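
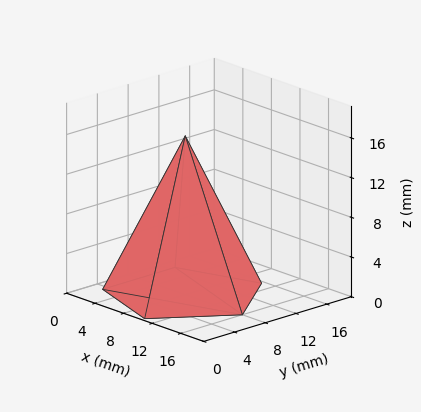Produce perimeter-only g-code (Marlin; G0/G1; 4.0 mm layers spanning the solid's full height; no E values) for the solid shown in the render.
Reading the render: the shape is a regular 5-sided pyramid, base circumscribed radius ≈ 8 mm, apex at z ≈ 16 mm (dimensions read to the nearest mm from the axis ticks). For the g-code, the solid's height is divided into equal slices at the stated Δz and each level perimeter traced with G1 moves after a G0 lift.

; perimeter-only toolpath
G21 ; units = mm
G90 ; absolute positioning
G28 ; home
; layer 1
G0 Z4.0
G0 X14.0 Y8.0
G1 X9.9 Y13.7
G1 X3.1 Y11.5
G1 X3.1 Y4.5
G1 X9.9 Y2.3
G1 X14.0 Y8.0
; layer 2
G0 Z8.0
G0 X12.0 Y8.0
G1 X9.2 Y11.8
G1 X4.8 Y10.3
G1 X4.8 Y5.7
G1 X9.2 Y4.2
G1 X12.0 Y8.0
; layer 3
G0 Z12.0
G0 X10.0 Y8.0
G1 X8.6 Y9.9
G1 X6.4 Y9.2
G1 X6.4 Y6.8
G1 X8.6 Y6.1
G1 X10.0 Y8.0
M2 ; end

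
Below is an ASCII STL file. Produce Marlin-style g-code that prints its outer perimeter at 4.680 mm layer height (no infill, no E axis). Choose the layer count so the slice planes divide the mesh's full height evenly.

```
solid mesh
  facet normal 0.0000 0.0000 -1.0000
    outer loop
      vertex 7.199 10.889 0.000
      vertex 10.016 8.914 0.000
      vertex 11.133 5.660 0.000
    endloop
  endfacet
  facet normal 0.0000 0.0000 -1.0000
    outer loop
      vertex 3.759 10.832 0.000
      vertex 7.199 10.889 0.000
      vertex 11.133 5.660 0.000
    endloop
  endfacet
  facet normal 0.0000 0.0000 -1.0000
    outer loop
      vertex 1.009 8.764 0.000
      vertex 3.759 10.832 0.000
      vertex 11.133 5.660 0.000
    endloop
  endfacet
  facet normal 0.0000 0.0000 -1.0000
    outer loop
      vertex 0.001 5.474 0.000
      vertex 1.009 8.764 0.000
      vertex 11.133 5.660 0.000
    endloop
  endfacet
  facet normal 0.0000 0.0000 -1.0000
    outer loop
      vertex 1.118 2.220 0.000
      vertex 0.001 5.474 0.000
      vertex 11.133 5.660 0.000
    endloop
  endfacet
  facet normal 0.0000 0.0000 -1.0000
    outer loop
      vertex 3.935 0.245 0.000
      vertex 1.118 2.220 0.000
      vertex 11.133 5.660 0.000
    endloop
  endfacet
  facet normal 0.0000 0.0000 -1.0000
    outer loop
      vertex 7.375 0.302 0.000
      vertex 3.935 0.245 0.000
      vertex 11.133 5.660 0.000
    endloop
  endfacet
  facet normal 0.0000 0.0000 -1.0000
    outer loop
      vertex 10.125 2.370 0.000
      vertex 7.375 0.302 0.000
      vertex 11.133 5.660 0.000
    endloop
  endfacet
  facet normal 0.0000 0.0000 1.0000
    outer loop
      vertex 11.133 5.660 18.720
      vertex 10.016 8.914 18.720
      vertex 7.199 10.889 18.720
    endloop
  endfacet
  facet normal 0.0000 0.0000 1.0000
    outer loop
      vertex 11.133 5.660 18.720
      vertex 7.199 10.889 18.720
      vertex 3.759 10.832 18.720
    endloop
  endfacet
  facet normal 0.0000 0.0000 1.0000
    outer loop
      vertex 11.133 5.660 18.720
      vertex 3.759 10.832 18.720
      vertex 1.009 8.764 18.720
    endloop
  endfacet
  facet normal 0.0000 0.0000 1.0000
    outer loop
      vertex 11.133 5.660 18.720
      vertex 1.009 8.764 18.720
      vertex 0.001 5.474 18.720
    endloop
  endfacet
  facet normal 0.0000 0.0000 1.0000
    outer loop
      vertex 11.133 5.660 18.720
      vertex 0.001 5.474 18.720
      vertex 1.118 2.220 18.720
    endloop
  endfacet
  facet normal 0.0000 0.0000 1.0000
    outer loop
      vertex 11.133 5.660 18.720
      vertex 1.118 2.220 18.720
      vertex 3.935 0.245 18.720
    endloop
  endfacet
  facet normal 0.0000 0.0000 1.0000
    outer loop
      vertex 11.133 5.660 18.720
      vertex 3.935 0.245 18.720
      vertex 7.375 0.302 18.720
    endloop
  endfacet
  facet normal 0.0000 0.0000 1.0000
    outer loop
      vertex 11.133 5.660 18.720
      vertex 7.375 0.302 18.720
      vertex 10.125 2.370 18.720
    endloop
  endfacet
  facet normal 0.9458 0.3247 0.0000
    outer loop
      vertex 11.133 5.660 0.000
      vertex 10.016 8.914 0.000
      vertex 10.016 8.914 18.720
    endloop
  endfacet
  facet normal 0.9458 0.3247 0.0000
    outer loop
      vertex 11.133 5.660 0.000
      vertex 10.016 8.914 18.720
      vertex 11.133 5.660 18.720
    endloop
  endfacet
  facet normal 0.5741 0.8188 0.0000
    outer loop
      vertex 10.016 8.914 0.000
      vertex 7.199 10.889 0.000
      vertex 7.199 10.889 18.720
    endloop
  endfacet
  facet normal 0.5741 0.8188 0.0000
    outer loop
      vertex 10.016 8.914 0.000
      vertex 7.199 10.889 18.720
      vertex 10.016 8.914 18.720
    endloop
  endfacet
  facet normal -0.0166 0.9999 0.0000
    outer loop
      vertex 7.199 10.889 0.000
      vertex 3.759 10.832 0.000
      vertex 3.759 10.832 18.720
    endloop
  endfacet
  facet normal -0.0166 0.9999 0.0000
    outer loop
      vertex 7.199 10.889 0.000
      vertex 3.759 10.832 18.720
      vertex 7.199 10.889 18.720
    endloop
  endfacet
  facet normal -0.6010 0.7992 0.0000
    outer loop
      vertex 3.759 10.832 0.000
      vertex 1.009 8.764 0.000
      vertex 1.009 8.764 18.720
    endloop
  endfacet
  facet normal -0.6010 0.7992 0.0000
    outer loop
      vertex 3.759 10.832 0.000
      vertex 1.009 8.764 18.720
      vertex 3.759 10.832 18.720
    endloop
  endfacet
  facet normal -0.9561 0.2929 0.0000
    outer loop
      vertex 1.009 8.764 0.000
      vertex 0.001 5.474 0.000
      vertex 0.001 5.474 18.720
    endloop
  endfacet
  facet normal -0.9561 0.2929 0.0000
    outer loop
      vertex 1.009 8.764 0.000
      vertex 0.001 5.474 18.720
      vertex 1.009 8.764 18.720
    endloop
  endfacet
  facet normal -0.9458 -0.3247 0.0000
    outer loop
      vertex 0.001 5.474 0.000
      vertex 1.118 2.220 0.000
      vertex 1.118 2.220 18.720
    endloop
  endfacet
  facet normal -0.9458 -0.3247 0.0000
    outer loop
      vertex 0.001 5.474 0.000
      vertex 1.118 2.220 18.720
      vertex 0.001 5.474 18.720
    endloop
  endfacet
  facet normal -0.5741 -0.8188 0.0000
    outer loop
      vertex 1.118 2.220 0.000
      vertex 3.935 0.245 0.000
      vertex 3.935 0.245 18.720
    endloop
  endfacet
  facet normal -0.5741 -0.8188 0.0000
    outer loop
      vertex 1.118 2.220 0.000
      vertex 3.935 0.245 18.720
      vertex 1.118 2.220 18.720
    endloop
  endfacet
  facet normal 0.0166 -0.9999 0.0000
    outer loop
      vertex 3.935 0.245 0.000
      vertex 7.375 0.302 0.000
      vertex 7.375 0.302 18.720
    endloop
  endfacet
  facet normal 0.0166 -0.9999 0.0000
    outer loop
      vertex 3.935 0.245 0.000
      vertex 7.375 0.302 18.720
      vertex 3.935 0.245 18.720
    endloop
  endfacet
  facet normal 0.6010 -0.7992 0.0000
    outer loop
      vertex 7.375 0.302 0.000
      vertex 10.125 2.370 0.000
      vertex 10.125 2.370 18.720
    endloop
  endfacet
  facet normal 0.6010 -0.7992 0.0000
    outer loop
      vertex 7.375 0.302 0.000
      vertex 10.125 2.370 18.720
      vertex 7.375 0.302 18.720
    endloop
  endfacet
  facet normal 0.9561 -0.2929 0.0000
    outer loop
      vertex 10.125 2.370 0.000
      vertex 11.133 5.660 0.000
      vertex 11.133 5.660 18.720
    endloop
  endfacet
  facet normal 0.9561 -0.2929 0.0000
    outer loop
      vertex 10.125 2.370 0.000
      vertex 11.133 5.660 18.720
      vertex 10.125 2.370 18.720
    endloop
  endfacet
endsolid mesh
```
; perimeter-only toolpath
G21 ; units = mm
G90 ; absolute positioning
G28 ; home
; layer 1
G0 Z4.680
G0 X11.133 Y5.660
G1 X10.016 Y8.914
G1 X7.199 Y10.889
G1 X3.759 Y10.832
G1 X1.009 Y8.764
G1 X0.001 Y5.474
G1 X1.118 Y2.220
G1 X3.935 Y0.245
G1 X7.375 Y0.302
G1 X10.125 Y2.370
G1 X11.133 Y5.660
; layer 2
G0 Z9.360
G0 X11.133 Y5.660
G1 X10.016 Y8.914
G1 X7.199 Y10.889
G1 X3.759 Y10.832
G1 X1.009 Y8.764
G1 X0.001 Y5.474
G1 X1.118 Y2.220
G1 X3.935 Y0.245
G1 X7.375 Y0.302
G1 X10.125 Y2.370
G1 X11.133 Y5.660
; layer 3
G0 Z14.040
G0 X11.133 Y5.660
G1 X10.016 Y8.914
G1 X7.199 Y10.889
G1 X3.759 Y10.832
G1 X1.009 Y8.764
G1 X0.001 Y5.474
G1 X1.118 Y2.220
G1 X3.935 Y0.245
G1 X7.375 Y0.302
G1 X10.125 Y2.370
G1 X11.133 Y5.660
; layer 4
G0 Z18.720
G0 X11.133 Y5.660
G1 X10.016 Y8.914
G1 X7.199 Y10.889
G1 X3.759 Y10.832
G1 X1.009 Y8.764
G1 X0.001 Y5.474
G1 X1.118 Y2.220
G1 X3.935 Y0.245
G1 X7.375 Y0.302
G1 X10.125 Y2.370
G1 X11.133 Y5.660
M2 ; end

The solid is a regular 10-sided prism (a cylinder approximated with 10 flat sides), circumscribed radius ≈ 5.57 mm, height ≈ 18.7 mm. Slicing at Δz = 4.680 mm — 4 equal slices spanning the solid's height, so layer i sits at z = i·h/4 — gives 4 non-empty perimeters. Each is a 10-segment closed polygon; G0 lifts to the layer z and rapids to the start vertex, then G1 traces the edges.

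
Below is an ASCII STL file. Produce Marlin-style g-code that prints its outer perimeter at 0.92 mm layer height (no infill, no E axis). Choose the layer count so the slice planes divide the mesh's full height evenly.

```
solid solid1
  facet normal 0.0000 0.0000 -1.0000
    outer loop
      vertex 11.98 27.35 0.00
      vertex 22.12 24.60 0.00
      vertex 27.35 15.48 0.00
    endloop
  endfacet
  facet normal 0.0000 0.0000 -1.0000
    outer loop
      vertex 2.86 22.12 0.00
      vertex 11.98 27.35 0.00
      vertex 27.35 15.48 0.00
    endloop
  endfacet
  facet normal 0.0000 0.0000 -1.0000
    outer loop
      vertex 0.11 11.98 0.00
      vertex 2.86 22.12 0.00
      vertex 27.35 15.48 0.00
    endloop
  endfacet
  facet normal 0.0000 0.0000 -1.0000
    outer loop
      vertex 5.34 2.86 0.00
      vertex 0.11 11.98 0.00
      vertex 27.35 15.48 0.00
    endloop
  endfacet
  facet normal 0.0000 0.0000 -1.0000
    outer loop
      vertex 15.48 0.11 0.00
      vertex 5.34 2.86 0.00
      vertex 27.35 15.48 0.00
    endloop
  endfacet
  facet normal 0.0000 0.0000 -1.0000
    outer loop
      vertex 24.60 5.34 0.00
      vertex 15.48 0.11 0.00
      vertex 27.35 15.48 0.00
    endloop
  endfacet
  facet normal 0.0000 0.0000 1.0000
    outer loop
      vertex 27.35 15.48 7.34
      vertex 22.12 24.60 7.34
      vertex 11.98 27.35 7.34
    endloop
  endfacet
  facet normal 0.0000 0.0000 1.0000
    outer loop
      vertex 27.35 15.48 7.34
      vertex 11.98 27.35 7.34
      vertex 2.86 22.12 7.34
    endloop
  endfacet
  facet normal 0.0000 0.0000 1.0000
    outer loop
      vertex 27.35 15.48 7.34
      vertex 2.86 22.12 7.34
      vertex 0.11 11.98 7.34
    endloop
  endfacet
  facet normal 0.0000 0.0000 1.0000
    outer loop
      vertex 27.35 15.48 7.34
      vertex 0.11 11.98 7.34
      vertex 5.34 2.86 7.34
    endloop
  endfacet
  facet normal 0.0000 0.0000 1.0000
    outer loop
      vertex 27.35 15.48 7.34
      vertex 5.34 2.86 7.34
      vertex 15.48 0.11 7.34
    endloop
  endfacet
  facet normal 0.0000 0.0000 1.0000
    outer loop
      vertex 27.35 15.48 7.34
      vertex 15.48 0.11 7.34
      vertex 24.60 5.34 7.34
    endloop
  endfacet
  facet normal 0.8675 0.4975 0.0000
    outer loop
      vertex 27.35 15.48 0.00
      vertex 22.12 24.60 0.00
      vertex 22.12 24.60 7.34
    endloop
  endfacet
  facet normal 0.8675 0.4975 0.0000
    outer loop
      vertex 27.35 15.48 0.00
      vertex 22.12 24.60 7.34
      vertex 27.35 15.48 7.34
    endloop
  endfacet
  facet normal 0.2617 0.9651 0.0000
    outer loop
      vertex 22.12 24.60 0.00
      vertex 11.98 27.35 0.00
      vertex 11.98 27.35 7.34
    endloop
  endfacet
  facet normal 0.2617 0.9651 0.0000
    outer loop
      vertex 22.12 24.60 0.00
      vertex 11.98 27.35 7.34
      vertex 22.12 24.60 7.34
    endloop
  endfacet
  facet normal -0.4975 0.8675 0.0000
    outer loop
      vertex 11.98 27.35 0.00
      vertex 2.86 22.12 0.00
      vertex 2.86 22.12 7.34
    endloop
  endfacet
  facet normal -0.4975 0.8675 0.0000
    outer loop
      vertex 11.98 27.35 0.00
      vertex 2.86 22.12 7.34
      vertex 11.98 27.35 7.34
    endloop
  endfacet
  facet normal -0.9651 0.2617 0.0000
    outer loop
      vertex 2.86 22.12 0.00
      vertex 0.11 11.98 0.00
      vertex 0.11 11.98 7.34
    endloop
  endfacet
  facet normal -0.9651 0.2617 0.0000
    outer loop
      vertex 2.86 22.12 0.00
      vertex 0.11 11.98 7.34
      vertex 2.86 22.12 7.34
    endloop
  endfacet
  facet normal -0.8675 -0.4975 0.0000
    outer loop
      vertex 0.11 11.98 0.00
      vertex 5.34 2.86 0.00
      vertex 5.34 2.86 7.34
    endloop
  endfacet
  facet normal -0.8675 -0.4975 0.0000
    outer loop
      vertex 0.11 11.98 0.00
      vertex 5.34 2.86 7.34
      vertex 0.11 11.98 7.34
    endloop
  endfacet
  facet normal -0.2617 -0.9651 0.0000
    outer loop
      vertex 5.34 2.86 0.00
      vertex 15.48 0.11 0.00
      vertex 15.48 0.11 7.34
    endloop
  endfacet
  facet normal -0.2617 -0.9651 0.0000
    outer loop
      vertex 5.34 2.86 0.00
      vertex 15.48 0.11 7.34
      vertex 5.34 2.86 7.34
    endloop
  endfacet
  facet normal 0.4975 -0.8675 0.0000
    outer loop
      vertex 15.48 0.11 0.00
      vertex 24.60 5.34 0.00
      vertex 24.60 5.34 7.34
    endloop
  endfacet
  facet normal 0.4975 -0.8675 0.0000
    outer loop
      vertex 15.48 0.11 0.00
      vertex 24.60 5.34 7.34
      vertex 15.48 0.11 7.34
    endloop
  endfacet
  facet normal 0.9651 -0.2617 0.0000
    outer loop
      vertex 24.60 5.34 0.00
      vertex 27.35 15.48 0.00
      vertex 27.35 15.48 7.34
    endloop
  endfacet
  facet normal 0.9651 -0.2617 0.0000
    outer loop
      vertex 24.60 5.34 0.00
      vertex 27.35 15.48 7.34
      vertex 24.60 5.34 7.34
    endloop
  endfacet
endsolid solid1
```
; perimeter-only toolpath
G21 ; units = mm
G90 ; absolute positioning
G28 ; home
; layer 1
G0 Z0.92
G0 X27.35 Y15.48
G1 X22.12 Y24.60
G1 X11.98 Y27.35
G1 X2.86 Y22.12
G1 X0.11 Y11.98
G1 X5.34 Y2.86
G1 X15.48 Y0.11
G1 X24.60 Y5.34
G1 X27.35 Y15.48
; layer 2
G0 Z1.83
G0 X27.35 Y15.48
G1 X22.12 Y24.60
G1 X11.98 Y27.35
G1 X2.86 Y22.12
G1 X0.11 Y11.98
G1 X5.34 Y2.86
G1 X15.48 Y0.11
G1 X24.60 Y5.34
G1 X27.35 Y15.48
; layer 3
G0 Z2.75
G0 X27.35 Y15.48
G1 X22.12 Y24.60
G1 X11.98 Y27.35
G1 X2.86 Y22.12
G1 X0.11 Y11.98
G1 X5.34 Y2.86
G1 X15.48 Y0.11
G1 X24.60 Y5.34
G1 X27.35 Y15.48
; layer 4
G0 Z3.67
G0 X27.35 Y15.48
G1 X22.12 Y24.60
G1 X11.98 Y27.35
G1 X2.86 Y22.12
G1 X0.11 Y11.98
G1 X5.34 Y2.86
G1 X15.48 Y0.11
G1 X24.60 Y5.34
G1 X27.35 Y15.48
; layer 5
G0 Z4.59
G0 X27.35 Y15.48
G1 X22.12 Y24.60
G1 X11.98 Y27.35
G1 X2.86 Y22.12
G1 X0.11 Y11.98
G1 X5.34 Y2.86
G1 X15.48 Y0.11
G1 X24.60 Y5.34
G1 X27.35 Y15.48
; layer 6
G0 Z5.50
G0 X27.35 Y15.48
G1 X22.12 Y24.60
G1 X11.98 Y27.35
G1 X2.86 Y22.12
G1 X0.11 Y11.98
G1 X5.34 Y2.86
G1 X15.48 Y0.11
G1 X24.60 Y5.34
G1 X27.35 Y15.48
; layer 7
G0 Z6.42
G0 X27.35 Y15.48
G1 X22.12 Y24.60
G1 X11.98 Y27.35
G1 X2.86 Y22.12
G1 X0.11 Y11.98
G1 X5.34 Y2.86
G1 X15.48 Y0.11
G1 X24.60 Y5.34
G1 X27.35 Y15.48
; layer 8
G0 Z7.34
G0 X27.35 Y15.48
G1 X22.12 Y24.60
G1 X11.98 Y27.35
G1 X2.86 Y22.12
G1 X0.11 Y11.98
G1 X5.34 Y2.86
G1 X15.48 Y0.11
G1 X24.60 Y5.34
G1 X27.35 Y15.48
M2 ; end

The solid is a regular 8-sided prism (a cylinder approximated with 8 flat sides), circumscribed radius ≈ 13.7 mm, height ≈ 7.34 mm. Slicing at Δz = 0.92 mm — 8 equal slices spanning the solid's height, so layer i sits at z = i·h/8 — gives 8 non-empty perimeters. Each is a 8-segment closed polygon; G0 lifts to the layer z and rapids to the start vertex, then G1 traces the edges.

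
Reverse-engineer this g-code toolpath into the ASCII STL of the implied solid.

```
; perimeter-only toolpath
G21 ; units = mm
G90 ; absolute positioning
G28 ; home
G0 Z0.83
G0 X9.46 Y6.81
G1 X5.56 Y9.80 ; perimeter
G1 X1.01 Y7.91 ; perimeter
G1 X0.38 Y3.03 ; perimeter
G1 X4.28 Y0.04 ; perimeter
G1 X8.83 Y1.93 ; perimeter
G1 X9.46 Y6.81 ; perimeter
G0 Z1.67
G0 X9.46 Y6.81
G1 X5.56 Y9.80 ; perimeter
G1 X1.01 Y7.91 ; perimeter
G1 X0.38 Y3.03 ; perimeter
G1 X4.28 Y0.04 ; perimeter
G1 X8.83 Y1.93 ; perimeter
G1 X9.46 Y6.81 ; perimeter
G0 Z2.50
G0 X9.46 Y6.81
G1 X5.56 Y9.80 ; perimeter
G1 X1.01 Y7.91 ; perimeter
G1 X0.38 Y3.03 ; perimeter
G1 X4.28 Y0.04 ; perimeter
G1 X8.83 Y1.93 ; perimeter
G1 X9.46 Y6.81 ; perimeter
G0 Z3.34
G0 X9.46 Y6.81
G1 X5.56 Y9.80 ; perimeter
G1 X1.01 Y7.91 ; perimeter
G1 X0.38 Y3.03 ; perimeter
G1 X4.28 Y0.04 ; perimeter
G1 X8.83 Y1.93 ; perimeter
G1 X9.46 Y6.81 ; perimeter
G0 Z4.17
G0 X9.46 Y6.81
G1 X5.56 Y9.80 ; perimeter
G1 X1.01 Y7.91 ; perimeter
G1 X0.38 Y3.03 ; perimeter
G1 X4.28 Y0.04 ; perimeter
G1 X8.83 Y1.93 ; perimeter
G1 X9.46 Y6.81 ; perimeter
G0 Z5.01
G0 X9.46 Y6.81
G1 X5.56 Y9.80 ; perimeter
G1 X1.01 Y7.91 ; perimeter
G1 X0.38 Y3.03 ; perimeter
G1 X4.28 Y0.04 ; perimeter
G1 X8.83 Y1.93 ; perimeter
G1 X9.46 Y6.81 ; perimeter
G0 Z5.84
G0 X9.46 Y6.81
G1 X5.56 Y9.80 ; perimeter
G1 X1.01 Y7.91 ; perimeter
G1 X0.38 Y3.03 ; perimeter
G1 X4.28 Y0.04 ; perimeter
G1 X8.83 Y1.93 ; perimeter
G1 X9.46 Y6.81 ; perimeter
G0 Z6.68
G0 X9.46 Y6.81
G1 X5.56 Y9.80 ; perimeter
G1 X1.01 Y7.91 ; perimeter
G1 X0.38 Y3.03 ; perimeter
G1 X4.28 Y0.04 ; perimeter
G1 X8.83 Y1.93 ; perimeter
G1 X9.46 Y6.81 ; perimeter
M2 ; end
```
solid part
  facet normal 0.0000 0.0000 -1.0000
    outer loop
      vertex 1.01 7.91 0.00
      vertex 5.56 9.80 0.00
      vertex 9.46 6.81 0.00
    endloop
  endfacet
  facet normal 0.0000 0.0000 -1.0000
    outer loop
      vertex 0.38 3.03 0.00
      vertex 1.01 7.91 0.00
      vertex 9.46 6.81 0.00
    endloop
  endfacet
  facet normal 0.0000 0.0000 -1.0000
    outer loop
      vertex 4.28 0.04 0.00
      vertex 0.38 3.03 0.00
      vertex 9.46 6.81 0.00
    endloop
  endfacet
  facet normal 0.0000 0.0000 -1.0000
    outer loop
      vertex 8.83 1.93 0.00
      vertex 4.28 0.04 0.00
      vertex 9.46 6.81 0.00
    endloop
  endfacet
  facet normal 0.0000 0.0000 1.0000
    outer loop
      vertex 9.46 6.81 6.68
      vertex 5.56 9.80 6.68
      vertex 1.01 7.91 6.68
    endloop
  endfacet
  facet normal 0.0000 0.0000 1.0000
    outer loop
      vertex 9.46 6.81 6.68
      vertex 1.01 7.91 6.68
      vertex 0.38 3.03 6.68
    endloop
  endfacet
  facet normal 0.0000 0.0000 1.0000
    outer loop
      vertex 9.46 6.81 6.68
      vertex 0.38 3.03 6.68
      vertex 4.28 0.04 6.68
    endloop
  endfacet
  facet normal 0.0000 0.0000 1.0000
    outer loop
      vertex 9.46 6.81 6.68
      vertex 4.28 0.04 6.68
      vertex 8.83 1.93 6.68
    endloop
  endfacet
  facet normal 0.6084 0.7936 0.0000
    outer loop
      vertex 9.46 6.81 0.00
      vertex 5.56 9.80 0.00
      vertex 5.56 9.80 6.68
    endloop
  endfacet
  facet normal 0.6084 0.7936 0.0000
    outer loop
      vertex 9.46 6.81 0.00
      vertex 5.56 9.80 6.68
      vertex 9.46 6.81 6.68
    endloop
  endfacet
  facet normal -0.3836 0.9235 0.0000
    outer loop
      vertex 5.56 9.80 0.00
      vertex 1.01 7.91 0.00
      vertex 1.01 7.91 6.68
    endloop
  endfacet
  facet normal -0.3836 0.9235 0.0000
    outer loop
      vertex 5.56 9.80 0.00
      vertex 1.01 7.91 6.68
      vertex 5.56 9.80 6.68
    endloop
  endfacet
  facet normal -0.9918 0.1280 0.0000
    outer loop
      vertex 1.01 7.91 0.00
      vertex 0.38 3.03 0.00
      vertex 0.38 3.03 6.68
    endloop
  endfacet
  facet normal -0.9918 0.1280 0.0000
    outer loop
      vertex 1.01 7.91 0.00
      vertex 0.38 3.03 6.68
      vertex 1.01 7.91 6.68
    endloop
  endfacet
  facet normal -0.6084 -0.7936 0.0000
    outer loop
      vertex 0.38 3.03 0.00
      vertex 4.28 0.04 0.00
      vertex 4.28 0.04 6.68
    endloop
  endfacet
  facet normal -0.6084 -0.7936 0.0000
    outer loop
      vertex 0.38 3.03 0.00
      vertex 4.28 0.04 6.68
      vertex 0.38 3.03 6.68
    endloop
  endfacet
  facet normal 0.3836 -0.9235 0.0000
    outer loop
      vertex 4.28 0.04 0.00
      vertex 8.83 1.93 0.00
      vertex 8.83 1.93 6.68
    endloop
  endfacet
  facet normal 0.3836 -0.9235 0.0000
    outer loop
      vertex 4.28 0.04 0.00
      vertex 8.83 1.93 6.68
      vertex 4.28 0.04 6.68
    endloop
  endfacet
  facet normal 0.9918 -0.1280 0.0000
    outer loop
      vertex 8.83 1.93 0.00
      vertex 9.46 6.81 0.00
      vertex 9.46 6.81 6.68
    endloop
  endfacet
  facet normal 0.9918 -0.1280 0.0000
    outer loop
      vertex 8.83 1.93 0.00
      vertex 9.46 6.81 6.68
      vertex 8.83 1.93 6.68
    endloop
  endfacet
endsolid part

The G0 Z moves step by Δz≈0.83 mm. Every layer's G1 loop is the same polygon, so the solid is a straight extrusion of it from z=0 to z≈6.68. Closing with flat bottom and top caps and triangulating gives 20 facets — a regular 6-sided prism (a cylinder approximated with 6 flat sides), circumscribed radius ≈ 4.92 mm, height ≈ 6.68 mm.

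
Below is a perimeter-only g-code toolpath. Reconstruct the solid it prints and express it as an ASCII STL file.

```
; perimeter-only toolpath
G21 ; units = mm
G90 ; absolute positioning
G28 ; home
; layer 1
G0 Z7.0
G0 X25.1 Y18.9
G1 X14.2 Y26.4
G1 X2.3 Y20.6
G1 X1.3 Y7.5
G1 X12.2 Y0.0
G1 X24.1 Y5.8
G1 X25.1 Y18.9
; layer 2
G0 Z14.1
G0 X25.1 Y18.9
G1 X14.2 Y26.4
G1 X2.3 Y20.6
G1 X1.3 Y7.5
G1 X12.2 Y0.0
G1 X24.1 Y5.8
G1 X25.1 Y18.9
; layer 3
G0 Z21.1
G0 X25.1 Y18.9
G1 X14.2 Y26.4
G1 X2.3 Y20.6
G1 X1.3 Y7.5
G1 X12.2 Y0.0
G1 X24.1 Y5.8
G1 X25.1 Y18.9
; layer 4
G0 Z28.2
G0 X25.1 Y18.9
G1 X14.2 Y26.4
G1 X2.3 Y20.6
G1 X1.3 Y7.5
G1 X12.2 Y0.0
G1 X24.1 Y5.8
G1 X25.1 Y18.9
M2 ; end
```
solid part
  facet normal 0.0000 0.0000 -1.0000
    outer loop
      vertex 2.3 20.6 0.0
      vertex 14.2 26.4 0.0
      vertex 25.1 18.9 0.0
    endloop
  endfacet
  facet normal 0.0000 0.0000 -1.0000
    outer loop
      vertex 1.3 7.5 0.0
      vertex 2.3 20.6 0.0
      vertex 25.1 18.9 0.0
    endloop
  endfacet
  facet normal 0.0000 0.0000 -1.0000
    outer loop
      vertex 12.2 0.0 0.0
      vertex 1.3 7.5 0.0
      vertex 25.1 18.9 0.0
    endloop
  endfacet
  facet normal 0.0000 0.0000 -1.0000
    outer loop
      vertex 24.1 5.8 0.0
      vertex 12.2 0.0 0.0
      vertex 25.1 18.9 0.0
    endloop
  endfacet
  facet normal 0.0000 0.0000 1.0000
    outer loop
      vertex 25.1 18.9 28.2
      vertex 14.2 26.4 28.2
      vertex 2.3 20.6 28.2
    endloop
  endfacet
  facet normal 0.0000 0.0000 1.0000
    outer loop
      vertex 25.1 18.9 28.2
      vertex 2.3 20.6 28.2
      vertex 1.3 7.5 28.2
    endloop
  endfacet
  facet normal 0.0000 0.0000 1.0000
    outer loop
      vertex 25.1 18.9 28.2
      vertex 1.3 7.5 28.2
      vertex 12.2 0.0 28.2
    endloop
  endfacet
  facet normal 0.0000 0.0000 1.0000
    outer loop
      vertex 25.1 18.9 28.2
      vertex 12.2 0.0 28.2
      vertex 24.1 5.8 28.2
    endloop
  endfacet
  facet normal 0.5668 0.8238 0.0000
    outer loop
      vertex 25.1 18.9 0.0
      vertex 14.2 26.4 0.0
      vertex 14.2 26.4 28.2
    endloop
  endfacet
  facet normal 0.5668 0.8238 0.0000
    outer loop
      vertex 25.1 18.9 0.0
      vertex 14.2 26.4 28.2
      vertex 25.1 18.9 28.2
    endloop
  endfacet
  facet normal -0.4381 0.8989 0.0000
    outer loop
      vertex 14.2 26.4 0.0
      vertex 2.3 20.6 0.0
      vertex 2.3 20.6 28.2
    endloop
  endfacet
  facet normal -0.4381 0.8989 0.0000
    outer loop
      vertex 14.2 26.4 0.0
      vertex 2.3 20.6 28.2
      vertex 14.2 26.4 28.2
    endloop
  endfacet
  facet normal -0.9971 0.0761 0.0000
    outer loop
      vertex 2.3 20.6 0.0
      vertex 1.3 7.5 0.0
      vertex 1.3 7.5 28.2
    endloop
  endfacet
  facet normal -0.9971 0.0761 0.0000
    outer loop
      vertex 2.3 20.6 0.0
      vertex 1.3 7.5 28.2
      vertex 2.3 20.6 28.2
    endloop
  endfacet
  facet normal -0.5668 -0.8238 0.0000
    outer loop
      vertex 1.3 7.5 0.0
      vertex 12.2 0.0 0.0
      vertex 12.2 0.0 28.2
    endloop
  endfacet
  facet normal -0.5668 -0.8238 0.0000
    outer loop
      vertex 1.3 7.5 0.0
      vertex 12.2 0.0 28.2
      vertex 1.3 7.5 28.2
    endloop
  endfacet
  facet normal 0.4381 -0.8989 0.0000
    outer loop
      vertex 12.2 0.0 0.0
      vertex 24.1 5.8 0.0
      vertex 24.1 5.8 28.2
    endloop
  endfacet
  facet normal 0.4381 -0.8989 0.0000
    outer loop
      vertex 12.2 0.0 0.0
      vertex 24.1 5.8 28.2
      vertex 12.2 0.0 28.2
    endloop
  endfacet
  facet normal 0.9971 -0.0761 0.0000
    outer loop
      vertex 24.1 5.8 0.0
      vertex 25.1 18.9 0.0
      vertex 25.1 18.9 28.2
    endloop
  endfacet
  facet normal 0.9971 -0.0761 0.0000
    outer loop
      vertex 24.1 5.8 0.0
      vertex 25.1 18.9 28.2
      vertex 24.1 5.8 28.2
    endloop
  endfacet
endsolid part

The G0 Z moves step by Δz≈7.0 mm. Every layer's G1 loop is the same polygon, so the solid is a straight extrusion of it from z=0 to z≈28.2. Closing with flat bottom and top caps and triangulating gives 20 facets — a regular 6-sided prism (a cylinder approximated with 6 flat sides), circumscribed radius ≈ 13.2 mm, height ≈ 28.2 mm.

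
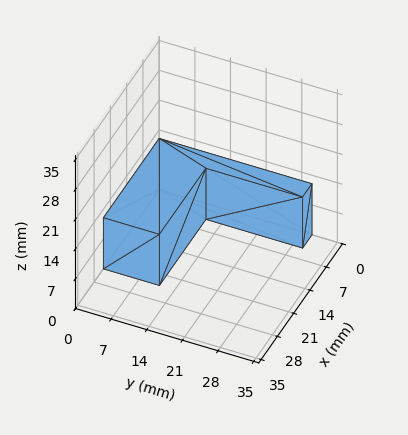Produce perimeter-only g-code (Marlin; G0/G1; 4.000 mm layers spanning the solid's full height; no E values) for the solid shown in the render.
Reading the render: the shape is an L-shaped prism: outer 24 × 30 mm, arm thicknesses ≈ 11 mm (horizontal) and 4 mm (vertical), extruded 12 mm in z (dimensions read to the nearest mm from the axis ticks). For the g-code, the solid's height is divided into equal slices at the stated Δz and each level perimeter traced with G1 moves after a G0 lift.

; perimeter-only toolpath
G21 ; units = mm
G90 ; absolute positioning
G28 ; home
; layer 1
G0 Z4.000
G0 X0.000 Y0.000
G1 X24.000 Y0.000
G1 X24.000 Y11.000
G1 X4.000 Y11.000
G1 X4.000 Y30.000
G1 X0.000 Y30.000
G1 X0.000 Y0.000
; layer 2
G0 Z8.000
G0 X0.000 Y0.000
G1 X24.000 Y0.000
G1 X24.000 Y11.000
G1 X4.000 Y11.000
G1 X4.000 Y30.000
G1 X0.000 Y30.000
G1 X0.000 Y0.000
; layer 3
G0 Z12.000
G0 X0.000 Y0.000
G1 X24.000 Y0.000
G1 X24.000 Y11.000
G1 X4.000 Y11.000
G1 X4.000 Y30.000
G1 X0.000 Y30.000
G1 X0.000 Y0.000
M2 ; end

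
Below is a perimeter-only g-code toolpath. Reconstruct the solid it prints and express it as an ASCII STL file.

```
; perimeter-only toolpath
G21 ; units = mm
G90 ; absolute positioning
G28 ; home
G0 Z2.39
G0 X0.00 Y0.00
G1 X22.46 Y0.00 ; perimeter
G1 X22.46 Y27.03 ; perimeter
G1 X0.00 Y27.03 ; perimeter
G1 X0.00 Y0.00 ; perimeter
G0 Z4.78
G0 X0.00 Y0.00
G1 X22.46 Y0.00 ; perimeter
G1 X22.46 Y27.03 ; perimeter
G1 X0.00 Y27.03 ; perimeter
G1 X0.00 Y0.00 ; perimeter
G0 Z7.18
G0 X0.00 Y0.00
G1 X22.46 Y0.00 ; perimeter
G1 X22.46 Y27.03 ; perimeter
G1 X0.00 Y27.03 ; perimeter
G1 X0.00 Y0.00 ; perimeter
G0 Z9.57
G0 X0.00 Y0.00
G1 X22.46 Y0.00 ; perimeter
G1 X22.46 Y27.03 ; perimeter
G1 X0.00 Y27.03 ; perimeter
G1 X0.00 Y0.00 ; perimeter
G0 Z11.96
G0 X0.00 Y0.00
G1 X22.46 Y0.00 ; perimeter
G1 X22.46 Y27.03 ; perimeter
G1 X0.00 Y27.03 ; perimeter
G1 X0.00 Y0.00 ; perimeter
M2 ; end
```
solid part
  facet normal 0.0000 0.0000 -1.0000
    outer loop
      vertex 22.46 27.03 0.00
      vertex 22.46 0.00 0.00
      vertex 0.00 0.00 0.00
    endloop
  endfacet
  facet normal 0.0000 0.0000 -1.0000
    outer loop
      vertex 0.00 27.03 0.00
      vertex 22.46 27.03 0.00
      vertex 0.00 0.00 0.00
    endloop
  endfacet
  facet normal 0.0000 0.0000 1.0000
    outer loop
      vertex 0.00 0.00 11.96
      vertex 22.46 0.00 11.96
      vertex 22.46 27.03 11.96
    endloop
  endfacet
  facet normal 0.0000 0.0000 1.0000
    outer loop
      vertex 0.00 0.00 11.96
      vertex 22.46 27.03 11.96
      vertex 0.00 27.03 11.96
    endloop
  endfacet
  facet normal 0.0000 -1.0000 0.0000
    outer loop
      vertex 0.00 0.00 0.00
      vertex 22.46 0.00 0.00
      vertex 22.46 0.00 11.96
    endloop
  endfacet
  facet normal 0.0000 -1.0000 0.0000
    outer loop
      vertex 0.00 0.00 0.00
      vertex 22.46 0.00 11.96
      vertex 0.00 0.00 11.96
    endloop
  endfacet
  facet normal 0.0000 1.0000 0.0000
    outer loop
      vertex 22.46 27.03 11.96
      vertex 22.46 27.03 0.00
      vertex 0.00 27.03 0.00
    endloop
  endfacet
  facet normal 0.0000 1.0000 0.0000
    outer loop
      vertex 0.00 27.03 11.96
      vertex 22.46 27.03 11.96
      vertex 0.00 27.03 0.00
    endloop
  endfacet
  facet normal -1.0000 0.0000 0.0000
    outer loop
      vertex 0.00 27.03 11.96
      vertex 0.00 27.03 0.00
      vertex 0.00 0.00 0.00
    endloop
  endfacet
  facet normal -1.0000 0.0000 0.0000
    outer loop
      vertex 0.00 0.00 11.96
      vertex 0.00 27.03 11.96
      vertex 0.00 0.00 0.00
    endloop
  endfacet
  facet normal 1.0000 0.0000 0.0000
    outer loop
      vertex 22.46 0.00 0.00
      vertex 22.46 27.03 0.00
      vertex 22.46 27.03 11.96
    endloop
  endfacet
  facet normal 1.0000 0.0000 0.0000
    outer loop
      vertex 22.46 0.00 0.00
      vertex 22.46 27.03 11.96
      vertex 22.46 0.00 11.96
    endloop
  endfacet
endsolid part

The G0 Z moves step by Δz≈2.39 mm. Every layer's G1 loop is the same polygon, so the solid is a straight extrusion of it from z=0 to z≈12. Closing with flat bottom and top caps and triangulating gives 12 facets — a rectangular box, roughly 22.5 × 27 mm footprint and 12 mm tall.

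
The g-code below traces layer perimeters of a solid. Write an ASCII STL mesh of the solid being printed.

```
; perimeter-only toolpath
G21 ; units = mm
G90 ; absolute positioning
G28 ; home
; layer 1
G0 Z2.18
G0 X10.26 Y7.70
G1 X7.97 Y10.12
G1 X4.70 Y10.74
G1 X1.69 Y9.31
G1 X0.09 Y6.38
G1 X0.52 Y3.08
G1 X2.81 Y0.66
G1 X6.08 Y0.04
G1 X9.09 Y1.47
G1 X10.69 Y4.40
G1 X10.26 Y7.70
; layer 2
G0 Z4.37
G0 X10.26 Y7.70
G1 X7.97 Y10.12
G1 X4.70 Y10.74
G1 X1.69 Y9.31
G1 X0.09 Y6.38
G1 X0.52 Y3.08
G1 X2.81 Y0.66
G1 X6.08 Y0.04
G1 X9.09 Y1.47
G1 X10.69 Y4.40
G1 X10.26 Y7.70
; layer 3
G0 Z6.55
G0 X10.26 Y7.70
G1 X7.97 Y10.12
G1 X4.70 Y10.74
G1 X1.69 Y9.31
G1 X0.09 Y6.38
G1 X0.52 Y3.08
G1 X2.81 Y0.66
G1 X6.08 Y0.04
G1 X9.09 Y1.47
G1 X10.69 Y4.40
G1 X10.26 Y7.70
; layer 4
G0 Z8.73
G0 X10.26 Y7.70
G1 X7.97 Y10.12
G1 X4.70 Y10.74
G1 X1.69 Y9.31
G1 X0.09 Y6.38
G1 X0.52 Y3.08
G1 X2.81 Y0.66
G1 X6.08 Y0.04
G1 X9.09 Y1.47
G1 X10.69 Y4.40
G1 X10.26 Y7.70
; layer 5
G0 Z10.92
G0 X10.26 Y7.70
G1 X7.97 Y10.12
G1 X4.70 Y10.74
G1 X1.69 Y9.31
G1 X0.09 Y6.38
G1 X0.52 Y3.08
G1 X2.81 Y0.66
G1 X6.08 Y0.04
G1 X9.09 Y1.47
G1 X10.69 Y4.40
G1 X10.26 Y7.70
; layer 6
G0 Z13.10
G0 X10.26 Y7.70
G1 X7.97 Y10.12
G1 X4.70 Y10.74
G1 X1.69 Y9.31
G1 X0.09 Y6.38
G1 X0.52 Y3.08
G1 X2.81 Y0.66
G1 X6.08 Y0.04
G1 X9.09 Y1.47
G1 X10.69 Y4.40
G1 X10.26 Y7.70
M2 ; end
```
solid part
  facet normal 0.0000 0.0000 -1.0000
    outer loop
      vertex 4.70 10.74 0.00
      vertex 7.97 10.12 0.00
      vertex 10.26 7.70 0.00
    endloop
  endfacet
  facet normal 0.0000 0.0000 -1.0000
    outer loop
      vertex 1.69 9.31 0.00
      vertex 4.70 10.74 0.00
      vertex 10.26 7.70 0.00
    endloop
  endfacet
  facet normal 0.0000 0.0000 -1.0000
    outer loop
      vertex 0.09 6.38 0.00
      vertex 1.69 9.31 0.00
      vertex 10.26 7.70 0.00
    endloop
  endfacet
  facet normal 0.0000 0.0000 -1.0000
    outer loop
      vertex 0.52 3.08 0.00
      vertex 0.09 6.38 0.00
      vertex 10.26 7.70 0.00
    endloop
  endfacet
  facet normal 0.0000 0.0000 -1.0000
    outer loop
      vertex 2.81 0.66 0.00
      vertex 0.52 3.08 0.00
      vertex 10.26 7.70 0.00
    endloop
  endfacet
  facet normal 0.0000 0.0000 -1.0000
    outer loop
      vertex 6.08 0.04 0.00
      vertex 2.81 0.66 0.00
      vertex 10.26 7.70 0.00
    endloop
  endfacet
  facet normal 0.0000 0.0000 -1.0000
    outer loop
      vertex 9.09 1.47 0.00
      vertex 6.08 0.04 0.00
      vertex 10.26 7.70 0.00
    endloop
  endfacet
  facet normal 0.0000 0.0000 -1.0000
    outer loop
      vertex 10.69 4.40 0.00
      vertex 9.09 1.47 0.00
      vertex 10.26 7.70 0.00
    endloop
  endfacet
  facet normal 0.0000 0.0000 1.0000
    outer loop
      vertex 10.26 7.70 13.10
      vertex 7.97 10.12 13.10
      vertex 4.70 10.74 13.10
    endloop
  endfacet
  facet normal 0.0000 0.0000 1.0000
    outer loop
      vertex 10.26 7.70 13.10
      vertex 4.70 10.74 13.10
      vertex 1.69 9.31 13.10
    endloop
  endfacet
  facet normal 0.0000 0.0000 1.0000
    outer loop
      vertex 10.26 7.70 13.10
      vertex 1.69 9.31 13.10
      vertex 0.09 6.38 13.10
    endloop
  endfacet
  facet normal 0.0000 0.0000 1.0000
    outer loop
      vertex 10.26 7.70 13.10
      vertex 0.09 6.38 13.10
      vertex 0.52 3.08 13.10
    endloop
  endfacet
  facet normal 0.0000 0.0000 1.0000
    outer loop
      vertex 10.26 7.70 13.10
      vertex 0.52 3.08 13.10
      vertex 2.81 0.66 13.10
    endloop
  endfacet
  facet normal 0.0000 0.0000 1.0000
    outer loop
      vertex 10.26 7.70 13.10
      vertex 2.81 0.66 13.10
      vertex 6.08 0.04 13.10
    endloop
  endfacet
  facet normal 0.0000 0.0000 1.0000
    outer loop
      vertex 10.26 7.70 13.10
      vertex 6.08 0.04 13.10
      vertex 9.09 1.47 13.10
    endloop
  endfacet
  facet normal 0.0000 0.0000 1.0000
    outer loop
      vertex 10.26 7.70 13.10
      vertex 9.09 1.47 13.10
      vertex 10.69 4.40 13.10
    endloop
  endfacet
  facet normal 0.7263 0.6873 0.0000
    outer loop
      vertex 10.26 7.70 0.00
      vertex 7.97 10.12 0.00
      vertex 7.97 10.12 13.10
    endloop
  endfacet
  facet normal 0.7263 0.6873 0.0000
    outer loop
      vertex 10.26 7.70 0.00
      vertex 7.97 10.12 13.10
      vertex 10.26 7.70 13.10
    endloop
  endfacet
  facet normal 0.1863 0.9825 0.0000
    outer loop
      vertex 7.97 10.12 0.00
      vertex 4.70 10.74 0.00
      vertex 4.70 10.74 13.10
    endloop
  endfacet
  facet normal 0.1863 0.9825 0.0000
    outer loop
      vertex 7.97 10.12 0.00
      vertex 4.70 10.74 13.10
      vertex 7.97 10.12 13.10
    endloop
  endfacet
  facet normal -0.4291 0.9032 0.0000
    outer loop
      vertex 4.70 10.74 0.00
      vertex 1.69 9.31 0.00
      vertex 1.69 9.31 13.10
    endloop
  endfacet
  facet normal -0.4291 0.9032 0.0000
    outer loop
      vertex 4.70 10.74 0.00
      vertex 1.69 9.31 13.10
      vertex 4.70 10.74 13.10
    endloop
  endfacet
  facet normal -0.8777 0.4793 0.0000
    outer loop
      vertex 1.69 9.31 0.00
      vertex 0.09 6.38 0.00
      vertex 0.09 6.38 13.10
    endloop
  endfacet
  facet normal -0.8777 0.4793 0.0000
    outer loop
      vertex 1.69 9.31 0.00
      vertex 0.09 6.38 13.10
      vertex 1.69 9.31 13.10
    endloop
  endfacet
  facet normal -0.9916 -0.1292 0.0000
    outer loop
      vertex 0.09 6.38 0.00
      vertex 0.52 3.08 0.00
      vertex 0.52 3.08 13.10
    endloop
  endfacet
  facet normal -0.9916 -0.1292 0.0000
    outer loop
      vertex 0.09 6.38 0.00
      vertex 0.52 3.08 13.10
      vertex 0.09 6.38 13.10
    endloop
  endfacet
  facet normal -0.7263 -0.6873 0.0000
    outer loop
      vertex 0.52 3.08 0.00
      vertex 2.81 0.66 0.00
      vertex 2.81 0.66 13.10
    endloop
  endfacet
  facet normal -0.7263 -0.6873 0.0000
    outer loop
      vertex 0.52 3.08 0.00
      vertex 2.81 0.66 13.10
      vertex 0.52 3.08 13.10
    endloop
  endfacet
  facet normal -0.1863 -0.9825 0.0000
    outer loop
      vertex 2.81 0.66 0.00
      vertex 6.08 0.04 0.00
      vertex 6.08 0.04 13.10
    endloop
  endfacet
  facet normal -0.1863 -0.9825 0.0000
    outer loop
      vertex 2.81 0.66 0.00
      vertex 6.08 0.04 13.10
      vertex 2.81 0.66 13.10
    endloop
  endfacet
  facet normal 0.4291 -0.9032 0.0000
    outer loop
      vertex 6.08 0.04 0.00
      vertex 9.09 1.47 0.00
      vertex 9.09 1.47 13.10
    endloop
  endfacet
  facet normal 0.4291 -0.9032 0.0000
    outer loop
      vertex 6.08 0.04 0.00
      vertex 9.09 1.47 13.10
      vertex 6.08 0.04 13.10
    endloop
  endfacet
  facet normal 0.8777 -0.4793 0.0000
    outer loop
      vertex 9.09 1.47 0.00
      vertex 10.69 4.40 0.00
      vertex 10.69 4.40 13.10
    endloop
  endfacet
  facet normal 0.8777 -0.4793 0.0000
    outer loop
      vertex 9.09 1.47 0.00
      vertex 10.69 4.40 13.10
      vertex 9.09 1.47 13.10
    endloop
  endfacet
  facet normal 0.9916 0.1292 0.0000
    outer loop
      vertex 10.69 4.40 0.00
      vertex 10.26 7.70 0.00
      vertex 10.26 7.70 13.10
    endloop
  endfacet
  facet normal 0.9916 0.1292 0.0000
    outer loop
      vertex 10.69 4.40 0.00
      vertex 10.26 7.70 13.10
      vertex 10.69 4.40 13.10
    endloop
  endfacet
endsolid part

The G0 Z moves step by Δz≈2.18 mm. Every layer's G1 loop is the same polygon, so the solid is a straight extrusion of it from z=0 to z≈13.1. Closing with flat bottom and top caps and triangulating gives 36 facets — a regular 10-sided prism (a cylinder approximated with 10 flat sides), circumscribed radius ≈ 5.39 mm, height ≈ 13.1 mm.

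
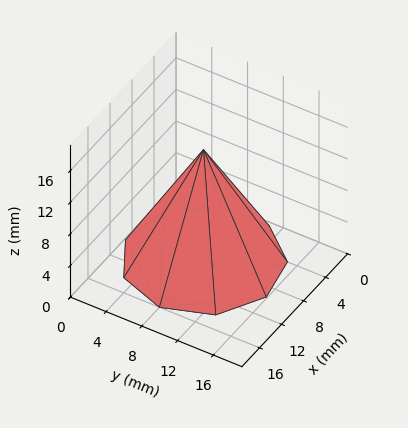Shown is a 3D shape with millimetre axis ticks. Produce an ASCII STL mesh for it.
Reading the render: the shape is a regular 9-sided pyramid, base circumscribed radius ≈ 8 mm, apex at z ≈ 14 mm (dimensions read to the nearest mm from the axis ticks). For the STL, each face is triangulated and given an outward normal.

solid part
  facet normal 0.0000 0.0000 -1.0000
    outer loop
      vertex 9.389 15.878 0.000
      vertex 14.128 13.142 0.000
      vertex 16.000 8.000 0.000
    endloop
  endfacet
  facet normal 0.0000 0.0000 -1.0000
    outer loop
      vertex 4.000 14.928 0.000
      vertex 9.389 15.878 0.000
      vertex 16.000 8.000 0.000
    endloop
  endfacet
  facet normal 0.0000 0.0000 -1.0000
    outer loop
      vertex 0.482 10.736 0.000
      vertex 4.000 14.928 0.000
      vertex 16.000 8.000 0.000
    endloop
  endfacet
  facet normal 0.0000 0.0000 -1.0000
    outer loop
      vertex 0.482 5.264 0.000
      vertex 0.482 10.736 0.000
      vertex 16.000 8.000 0.000
    endloop
  endfacet
  facet normal 0.0000 0.0000 -1.0000
    outer loop
      vertex 4.000 1.072 0.000
      vertex 0.482 5.264 0.000
      vertex 16.000 8.000 0.000
    endloop
  endfacet
  facet normal 0.0000 0.0000 -1.0000
    outer loop
      vertex 9.389 0.122 0.000
      vertex 4.000 1.072 0.000
      vertex 16.000 8.000 0.000
    endloop
  endfacet
  facet normal 0.0000 0.0000 -1.0000
    outer loop
      vertex 14.128 2.858 0.000
      vertex 9.389 0.122 0.000
      vertex 16.000 8.000 0.000
    endloop
  endfacet
  facet normal 0.8279 0.3014 0.4731
    outer loop
      vertex 16.000 8.000 0.000
      vertex 14.128 13.142 0.000
      vertex 8.000 8.000 14.000
    endloop
  endfacet
  facet normal 0.4405 0.7630 0.4731
    outer loop
      vertex 14.128 13.142 0.000
      vertex 9.389 15.878 0.000
      vertex 8.000 8.000 14.000
    endloop
  endfacet
  facet normal -0.1530 0.8676 0.4731
    outer loop
      vertex 9.389 15.878 0.000
      vertex 4.000 14.928 0.000
      vertex 8.000 8.000 14.000
    endloop
  endfacet
  facet normal -0.6749 0.5664 0.4731
    outer loop
      vertex 4.000 14.928 0.000
      vertex 0.482 10.736 0.000
      vertex 8.000 8.000 14.000
    endloop
  endfacet
  facet normal -0.8810 0.0000 0.4731
    outer loop
      vertex 0.482 10.736 0.000
      vertex 0.482 5.264 0.000
      vertex 8.000 8.000 14.000
    endloop
  endfacet
  facet normal -0.6749 -0.5664 0.4731
    outer loop
      vertex 0.482 5.264 0.000
      vertex 4.000 1.072 0.000
      vertex 8.000 8.000 14.000
    endloop
  endfacet
  facet normal -0.1530 -0.8676 0.4731
    outer loop
      vertex 4.000 1.072 0.000
      vertex 9.389 0.122 0.000
      vertex 8.000 8.000 14.000
    endloop
  endfacet
  facet normal 0.4405 -0.7630 0.4731
    outer loop
      vertex 9.389 0.122 0.000
      vertex 14.128 2.858 0.000
      vertex 8.000 8.000 14.000
    endloop
  endfacet
  facet normal 0.8279 -0.3014 0.4731
    outer loop
      vertex 14.128 2.858 0.000
      vertex 16.000 8.000 0.000
      vertex 8.000 8.000 14.000
    endloop
  endfacet
endsolid part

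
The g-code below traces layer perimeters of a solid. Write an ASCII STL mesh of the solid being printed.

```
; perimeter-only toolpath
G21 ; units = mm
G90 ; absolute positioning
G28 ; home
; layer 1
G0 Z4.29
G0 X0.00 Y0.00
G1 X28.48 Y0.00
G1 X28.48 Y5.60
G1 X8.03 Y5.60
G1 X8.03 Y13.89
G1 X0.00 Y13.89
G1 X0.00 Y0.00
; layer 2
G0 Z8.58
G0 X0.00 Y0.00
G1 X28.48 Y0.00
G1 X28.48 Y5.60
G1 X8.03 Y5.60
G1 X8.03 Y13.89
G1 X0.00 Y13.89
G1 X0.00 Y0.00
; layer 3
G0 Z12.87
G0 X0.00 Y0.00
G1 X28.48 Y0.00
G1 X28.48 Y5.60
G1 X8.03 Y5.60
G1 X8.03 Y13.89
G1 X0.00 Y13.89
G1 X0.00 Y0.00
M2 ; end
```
solid part
  facet normal 0.0000 0.0000 -1.0000
    outer loop
      vertex 28.48 5.60 0.00
      vertex 28.48 0.00 0.00
      vertex 0.00 0.00 0.00
    endloop
  endfacet
  facet normal 0.0000 0.0000 -1.0000
    outer loop
      vertex 8.03 5.60 0.00
      vertex 28.48 5.60 0.00
      vertex 0.00 0.00 0.00
    endloop
  endfacet
  facet normal 0.0000 0.0000 -1.0000
    outer loop
      vertex 8.03 13.89 0.00
      vertex 8.03 5.60 0.00
      vertex 0.00 0.00 0.00
    endloop
  endfacet
  facet normal 0.0000 0.0000 -1.0000
    outer loop
      vertex 0.00 13.89 0.00
      vertex 8.03 13.89 0.00
      vertex 0.00 0.00 0.00
    endloop
  endfacet
  facet normal 0.0000 0.0000 1.0000
    outer loop
      vertex 0.00 0.00 12.87
      vertex 28.48 0.00 12.87
      vertex 28.48 5.60 12.87
    endloop
  endfacet
  facet normal 0.0000 0.0000 1.0000
    outer loop
      vertex 0.00 0.00 12.87
      vertex 28.48 5.60 12.87
      vertex 8.03 5.60 12.87
    endloop
  endfacet
  facet normal 0.0000 0.0000 1.0000
    outer loop
      vertex 0.00 0.00 12.87
      vertex 8.03 5.60 12.87
      vertex 8.03 13.89 12.87
    endloop
  endfacet
  facet normal 0.0000 0.0000 1.0000
    outer loop
      vertex 0.00 0.00 12.87
      vertex 8.03 13.89 12.87
      vertex 0.00 13.89 12.87
    endloop
  endfacet
  facet normal 0.0000 -1.0000 0.0000
    outer loop
      vertex 0.00 0.00 0.00
      vertex 28.48 0.00 0.00
      vertex 28.48 0.00 12.87
    endloop
  endfacet
  facet normal 0.0000 -1.0000 0.0000
    outer loop
      vertex 0.00 0.00 0.00
      vertex 28.48 0.00 12.87
      vertex 0.00 0.00 12.87
    endloop
  endfacet
  facet normal 1.0000 0.0000 0.0000
    outer loop
      vertex 28.48 0.00 0.00
      vertex 28.48 5.60 0.00
      vertex 28.48 5.60 12.87
    endloop
  endfacet
  facet normal 1.0000 0.0000 0.0000
    outer loop
      vertex 28.48 0.00 0.00
      vertex 28.48 5.60 12.87
      vertex 28.48 0.00 12.87
    endloop
  endfacet
  facet normal 0.0000 1.0000 0.0000
    outer loop
      vertex 28.48 5.60 0.00
      vertex 8.03 5.60 0.00
      vertex 8.03 5.60 12.87
    endloop
  endfacet
  facet normal 0.0000 1.0000 0.0000
    outer loop
      vertex 28.48 5.60 0.00
      vertex 8.03 5.60 12.87
      vertex 28.48 5.60 12.87
    endloop
  endfacet
  facet normal 1.0000 0.0000 0.0000
    outer loop
      vertex 8.03 5.60 0.00
      vertex 8.03 13.89 0.00
      vertex 8.03 13.89 12.87
    endloop
  endfacet
  facet normal 1.0000 0.0000 0.0000
    outer loop
      vertex 8.03 5.60 0.00
      vertex 8.03 13.89 12.87
      vertex 8.03 5.60 12.87
    endloop
  endfacet
  facet normal 0.0000 1.0000 0.0000
    outer loop
      vertex 8.03 13.89 0.00
      vertex 0.00 13.89 0.00
      vertex 0.00 13.89 12.87
    endloop
  endfacet
  facet normal 0.0000 1.0000 0.0000
    outer loop
      vertex 8.03 13.89 0.00
      vertex 0.00 13.89 12.87
      vertex 8.03 13.89 12.87
    endloop
  endfacet
  facet normal -1.0000 0.0000 0.0000
    outer loop
      vertex 0.00 13.89 0.00
      vertex 0.00 0.00 0.00
      vertex 0.00 0.00 12.87
    endloop
  endfacet
  facet normal -1.0000 0.0000 0.0000
    outer loop
      vertex 0.00 13.89 0.00
      vertex 0.00 0.00 12.87
      vertex 0.00 13.89 12.87
    endloop
  endfacet
endsolid part

The G0 Z moves step by Δz≈4.29 mm. Every layer's G1 loop is the same polygon, so the solid is a straight extrusion of it from z=0 to z≈12.9. Closing with flat bottom and top caps and triangulating gives 20 facets — an L-shaped prism: outer 28.5 × 13.9 mm, arm thicknesses ≈ 5.6 mm (horizontal) and 8.03 mm (vertical), extruded 12.9 mm in z.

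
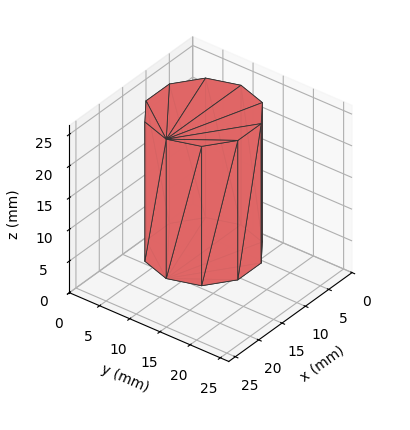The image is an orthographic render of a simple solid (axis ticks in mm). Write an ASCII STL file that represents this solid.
Reading the render: the shape is a regular 10-sided prism (a cylinder approximated with 10 flat sides), circumscribed radius ≈ 8 mm, height ≈ 22 mm (dimensions read to the nearest mm from the axis ticks). For the STL, each face is triangulated and given an outward normal.

solid part
  facet normal 0.0000 0.0000 -1.0000
    outer loop
      vertex 10.5 15.6 0.0
      vertex 14.5 12.7 0.0
      vertex 16.0 8.0 0.0
    endloop
  endfacet
  facet normal 0.0000 0.0000 -1.0000
    outer loop
      vertex 5.5 15.6 0.0
      vertex 10.5 15.6 0.0
      vertex 16.0 8.0 0.0
    endloop
  endfacet
  facet normal 0.0000 0.0000 -1.0000
    outer loop
      vertex 1.5 12.7 0.0
      vertex 5.5 15.6 0.0
      vertex 16.0 8.0 0.0
    endloop
  endfacet
  facet normal 0.0000 0.0000 -1.0000
    outer loop
      vertex 0.0 8.0 0.0
      vertex 1.5 12.7 0.0
      vertex 16.0 8.0 0.0
    endloop
  endfacet
  facet normal 0.0000 0.0000 -1.0000
    outer loop
      vertex 1.5 3.3 0.0
      vertex 0.0 8.0 0.0
      vertex 16.0 8.0 0.0
    endloop
  endfacet
  facet normal 0.0000 0.0000 -1.0000
    outer loop
      vertex 5.5 0.4 0.0
      vertex 1.5 3.3 0.0
      vertex 16.0 8.0 0.0
    endloop
  endfacet
  facet normal 0.0000 0.0000 -1.0000
    outer loop
      vertex 10.5 0.4 0.0
      vertex 5.5 0.4 0.0
      vertex 16.0 8.0 0.0
    endloop
  endfacet
  facet normal 0.0000 0.0000 -1.0000
    outer loop
      vertex 14.5 3.3 0.0
      vertex 10.5 0.4 0.0
      vertex 16.0 8.0 0.0
    endloop
  endfacet
  facet normal 0.0000 0.0000 1.0000
    outer loop
      vertex 16.0 8.0 22.0
      vertex 14.5 12.7 22.0
      vertex 10.5 15.6 22.0
    endloop
  endfacet
  facet normal 0.0000 0.0000 1.0000
    outer loop
      vertex 16.0 8.0 22.0
      vertex 10.5 15.6 22.0
      vertex 5.5 15.6 22.0
    endloop
  endfacet
  facet normal 0.0000 0.0000 1.0000
    outer loop
      vertex 16.0 8.0 22.0
      vertex 5.5 15.6 22.0
      vertex 1.5 12.7 22.0
    endloop
  endfacet
  facet normal 0.0000 0.0000 1.0000
    outer loop
      vertex 16.0 8.0 22.0
      vertex 1.5 12.7 22.0
      vertex 0.0 8.0 22.0
    endloop
  endfacet
  facet normal 0.0000 0.0000 1.0000
    outer loop
      vertex 16.0 8.0 22.0
      vertex 0.0 8.0 22.0
      vertex 1.5 3.3 22.0
    endloop
  endfacet
  facet normal 0.0000 0.0000 1.0000
    outer loop
      vertex 16.0 8.0 22.0
      vertex 1.5 3.3 22.0
      vertex 5.5 0.4 22.0
    endloop
  endfacet
  facet normal 0.0000 0.0000 1.0000
    outer loop
      vertex 16.0 8.0 22.0
      vertex 5.5 0.4 22.0
      vertex 10.5 0.4 22.0
    endloop
  endfacet
  facet normal 0.0000 0.0000 1.0000
    outer loop
      vertex 16.0 8.0 22.0
      vertex 10.5 0.4 22.0
      vertex 14.5 3.3 22.0
    endloop
  endfacet
  facet normal 0.9527 0.3040 0.0000
    outer loop
      vertex 16.0 8.0 0.0
      vertex 14.5 12.7 0.0
      vertex 14.5 12.7 22.0
    endloop
  endfacet
  facet normal 0.9527 0.3040 0.0000
    outer loop
      vertex 16.0 8.0 0.0
      vertex 14.5 12.7 22.0
      vertex 16.0 8.0 22.0
    endloop
  endfacet
  facet normal 0.5870 0.8096 0.0000
    outer loop
      vertex 14.5 12.7 0.0
      vertex 10.5 15.6 0.0
      vertex 10.5 15.6 22.0
    endloop
  endfacet
  facet normal 0.5870 0.8096 0.0000
    outer loop
      vertex 14.5 12.7 0.0
      vertex 10.5 15.6 22.0
      vertex 14.5 12.7 22.0
    endloop
  endfacet
  facet normal 0.0000 1.0000 0.0000
    outer loop
      vertex 10.5 15.6 0.0
      vertex 5.5 15.6 0.0
      vertex 5.5 15.6 22.0
    endloop
  endfacet
  facet normal 0.0000 1.0000 0.0000
    outer loop
      vertex 10.5 15.6 0.0
      vertex 5.5 15.6 22.0
      vertex 10.5 15.6 22.0
    endloop
  endfacet
  facet normal -0.5870 0.8096 0.0000
    outer loop
      vertex 5.5 15.6 0.0
      vertex 1.5 12.7 0.0
      vertex 1.5 12.7 22.0
    endloop
  endfacet
  facet normal -0.5870 0.8096 0.0000
    outer loop
      vertex 5.5 15.6 0.0
      vertex 1.5 12.7 22.0
      vertex 5.5 15.6 22.0
    endloop
  endfacet
  facet normal -0.9527 0.3040 0.0000
    outer loop
      vertex 1.5 12.7 0.0
      vertex 0.0 8.0 0.0
      vertex 0.0 8.0 22.0
    endloop
  endfacet
  facet normal -0.9527 0.3040 0.0000
    outer loop
      vertex 1.5 12.7 0.0
      vertex 0.0 8.0 22.0
      vertex 1.5 12.7 22.0
    endloop
  endfacet
  facet normal -0.9527 -0.3040 0.0000
    outer loop
      vertex 0.0 8.0 0.0
      vertex 1.5 3.3 0.0
      vertex 1.5 3.3 22.0
    endloop
  endfacet
  facet normal -0.9527 -0.3040 0.0000
    outer loop
      vertex 0.0 8.0 0.0
      vertex 1.5 3.3 22.0
      vertex 0.0 8.0 22.0
    endloop
  endfacet
  facet normal -0.5870 -0.8096 0.0000
    outer loop
      vertex 1.5 3.3 0.0
      vertex 5.5 0.4 0.0
      vertex 5.5 0.4 22.0
    endloop
  endfacet
  facet normal -0.5870 -0.8096 0.0000
    outer loop
      vertex 1.5 3.3 0.0
      vertex 5.5 0.4 22.0
      vertex 1.5 3.3 22.0
    endloop
  endfacet
  facet normal 0.0000 -1.0000 0.0000
    outer loop
      vertex 5.5 0.4 0.0
      vertex 10.5 0.4 0.0
      vertex 10.5 0.4 22.0
    endloop
  endfacet
  facet normal 0.0000 -1.0000 0.0000
    outer loop
      vertex 5.5 0.4 0.0
      vertex 10.5 0.4 22.0
      vertex 5.5 0.4 22.0
    endloop
  endfacet
  facet normal 0.5870 -0.8096 0.0000
    outer loop
      vertex 10.5 0.4 0.0
      vertex 14.5 3.3 0.0
      vertex 14.5 3.3 22.0
    endloop
  endfacet
  facet normal 0.5870 -0.8096 0.0000
    outer loop
      vertex 10.5 0.4 0.0
      vertex 14.5 3.3 22.0
      vertex 10.5 0.4 22.0
    endloop
  endfacet
  facet normal 0.9527 -0.3040 0.0000
    outer loop
      vertex 14.5 3.3 0.0
      vertex 16.0 8.0 0.0
      vertex 16.0 8.0 22.0
    endloop
  endfacet
  facet normal 0.9527 -0.3040 0.0000
    outer loop
      vertex 14.5 3.3 0.0
      vertex 16.0 8.0 22.0
      vertex 14.5 3.3 22.0
    endloop
  endfacet
endsolid part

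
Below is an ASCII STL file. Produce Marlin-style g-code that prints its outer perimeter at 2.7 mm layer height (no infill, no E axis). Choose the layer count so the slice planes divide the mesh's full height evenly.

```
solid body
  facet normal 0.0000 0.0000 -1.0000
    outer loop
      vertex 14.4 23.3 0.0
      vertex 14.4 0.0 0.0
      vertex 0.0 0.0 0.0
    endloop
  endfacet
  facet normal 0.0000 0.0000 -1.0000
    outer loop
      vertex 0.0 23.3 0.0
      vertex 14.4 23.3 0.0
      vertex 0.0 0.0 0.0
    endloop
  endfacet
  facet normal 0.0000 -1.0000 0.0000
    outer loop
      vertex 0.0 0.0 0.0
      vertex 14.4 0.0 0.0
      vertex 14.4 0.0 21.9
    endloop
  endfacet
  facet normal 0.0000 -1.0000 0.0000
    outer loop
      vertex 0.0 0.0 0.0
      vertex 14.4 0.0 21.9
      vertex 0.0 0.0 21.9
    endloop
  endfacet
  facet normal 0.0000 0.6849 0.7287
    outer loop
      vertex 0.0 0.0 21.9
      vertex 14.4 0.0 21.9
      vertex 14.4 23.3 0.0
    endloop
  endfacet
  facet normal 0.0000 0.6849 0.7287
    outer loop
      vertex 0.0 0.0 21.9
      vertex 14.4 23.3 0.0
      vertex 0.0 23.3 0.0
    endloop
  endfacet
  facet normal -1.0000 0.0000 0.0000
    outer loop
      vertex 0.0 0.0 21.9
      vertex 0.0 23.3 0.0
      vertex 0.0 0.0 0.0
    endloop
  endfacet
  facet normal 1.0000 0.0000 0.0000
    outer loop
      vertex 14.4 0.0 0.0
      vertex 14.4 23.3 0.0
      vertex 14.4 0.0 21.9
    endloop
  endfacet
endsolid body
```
; perimeter-only toolpath
G21 ; units = mm
G90 ; absolute positioning
G28 ; home
; layer 1
G0 Z2.7
G0 X0.0 Y0.0
G1 X14.4 Y0.0
G1 X14.4 Y20.4
G1 X0.0 Y20.4
G1 X0.0 Y0.0
; layer 2
G0 Z5.5
G0 X0.0 Y0.0
G1 X14.4 Y0.0
G1 X14.4 Y17.5
G1 X0.0 Y17.5
G1 X0.0 Y0.0
; layer 3
G0 Z8.2
G0 X0.0 Y0.0
G1 X14.4 Y0.0
G1 X14.4 Y14.6
G1 X0.0 Y14.6
G1 X0.0 Y0.0
; layer 4
G0 Z10.9
G0 X0.0 Y0.0
G1 X14.4 Y0.0
G1 X14.4 Y11.7
G1 X0.0 Y11.7
G1 X0.0 Y0.0
; layer 5
G0 Z13.7
G0 X0.0 Y0.0
G1 X14.4 Y0.0
G1 X14.4 Y8.7
G1 X0.0 Y8.7
G1 X0.0 Y0.0
; layer 6
G0 Z16.4
G0 X0.0 Y0.0
G1 X14.4 Y0.0
G1 X14.4 Y5.8
G1 X0.0 Y5.8
G1 X0.0 Y0.0
; layer 7
G0 Z19.2
G0 X0.0 Y0.0
G1 X14.4 Y0.0
G1 X14.4 Y2.9
G1 X0.0 Y2.9
G1 X0.0 Y0.0
M2 ; end

The solid is a wedge (ramp): 14.4 × 23.3 mm base, rising to 21.9 mm along the y=0 edge and sloping linearly to z=0 at y=23.3. Slicing at Δz = 2.7 mm — 8 equal slices spanning the solid's height, so layer i sits at z = i·h/8 — gives 7 non-empty perimeters. Each is a 4-segment closed polygon; G0 lifts to the layer z and rapids to the start vertex, then G1 traces the edges. The cross-section shrinks linearly with z (the slice at the apex is degenerate and omitted).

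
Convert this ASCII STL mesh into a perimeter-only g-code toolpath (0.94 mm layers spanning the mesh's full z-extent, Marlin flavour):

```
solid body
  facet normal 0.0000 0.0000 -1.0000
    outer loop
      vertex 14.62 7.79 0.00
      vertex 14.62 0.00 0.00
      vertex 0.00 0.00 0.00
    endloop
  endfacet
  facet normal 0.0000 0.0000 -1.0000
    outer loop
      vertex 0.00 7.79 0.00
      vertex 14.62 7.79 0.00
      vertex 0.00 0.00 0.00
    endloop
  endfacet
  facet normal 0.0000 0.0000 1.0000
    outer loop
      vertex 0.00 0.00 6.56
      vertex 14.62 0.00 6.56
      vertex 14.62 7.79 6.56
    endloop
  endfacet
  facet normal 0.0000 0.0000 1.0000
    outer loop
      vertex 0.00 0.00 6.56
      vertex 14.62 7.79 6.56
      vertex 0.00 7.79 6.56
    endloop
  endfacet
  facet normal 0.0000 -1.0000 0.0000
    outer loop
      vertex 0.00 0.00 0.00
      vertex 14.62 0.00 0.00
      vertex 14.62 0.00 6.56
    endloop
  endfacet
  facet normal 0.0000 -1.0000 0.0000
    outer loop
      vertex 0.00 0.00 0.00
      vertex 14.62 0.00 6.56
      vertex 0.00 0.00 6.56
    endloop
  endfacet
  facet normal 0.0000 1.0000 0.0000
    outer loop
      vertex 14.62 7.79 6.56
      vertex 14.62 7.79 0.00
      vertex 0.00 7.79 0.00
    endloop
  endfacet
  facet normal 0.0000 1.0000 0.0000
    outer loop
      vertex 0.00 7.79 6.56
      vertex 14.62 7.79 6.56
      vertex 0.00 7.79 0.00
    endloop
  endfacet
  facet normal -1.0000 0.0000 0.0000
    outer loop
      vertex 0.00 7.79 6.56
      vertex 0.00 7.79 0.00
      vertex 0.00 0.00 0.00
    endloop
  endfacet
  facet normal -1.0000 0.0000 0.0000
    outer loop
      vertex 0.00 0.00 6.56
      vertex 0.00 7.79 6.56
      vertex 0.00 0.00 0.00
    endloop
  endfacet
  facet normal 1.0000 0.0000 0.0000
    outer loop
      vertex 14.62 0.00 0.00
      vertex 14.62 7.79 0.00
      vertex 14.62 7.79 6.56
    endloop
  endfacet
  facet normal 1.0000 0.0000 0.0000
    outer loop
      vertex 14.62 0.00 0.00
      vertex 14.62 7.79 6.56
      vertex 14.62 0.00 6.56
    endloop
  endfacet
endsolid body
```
; perimeter-only toolpath
G21 ; units = mm
G90 ; absolute positioning
G28 ; home
; layer 1
G0 Z0.94
G0 X0.00 Y0.00
G1 X14.62 Y0.00
G1 X14.62 Y7.79
G1 X0.00 Y7.79
G1 X0.00 Y0.00
; layer 2
G0 Z1.87
G0 X0.00 Y0.00
G1 X14.62 Y0.00
G1 X14.62 Y7.79
G1 X0.00 Y7.79
G1 X0.00 Y0.00
; layer 3
G0 Z2.81
G0 X0.00 Y0.00
G1 X14.62 Y0.00
G1 X14.62 Y7.79
G1 X0.00 Y7.79
G1 X0.00 Y0.00
; layer 4
G0 Z3.75
G0 X0.00 Y0.00
G1 X14.62 Y0.00
G1 X14.62 Y7.79
G1 X0.00 Y7.79
G1 X0.00 Y0.00
; layer 5
G0 Z4.69
G0 X0.00 Y0.00
G1 X14.62 Y0.00
G1 X14.62 Y7.79
G1 X0.00 Y7.79
G1 X0.00 Y0.00
; layer 6
G0 Z5.62
G0 X0.00 Y0.00
G1 X14.62 Y0.00
G1 X14.62 Y7.79
G1 X0.00 Y7.79
G1 X0.00 Y0.00
; layer 7
G0 Z6.56
G0 X0.00 Y0.00
G1 X14.62 Y0.00
G1 X14.62 Y7.79
G1 X0.00 Y7.79
G1 X0.00 Y0.00
M2 ; end

The solid is a rectangular box, roughly 14.6 × 7.79 mm footprint and 6.56 mm tall. Slicing at Δz = 0.94 mm — 7 equal slices spanning the solid's height, so layer i sits at z = i·h/7 — gives 7 non-empty perimeters. Each is a 4-segment closed polygon; G0 lifts to the layer z and rapids to the start vertex, then G1 traces the edges.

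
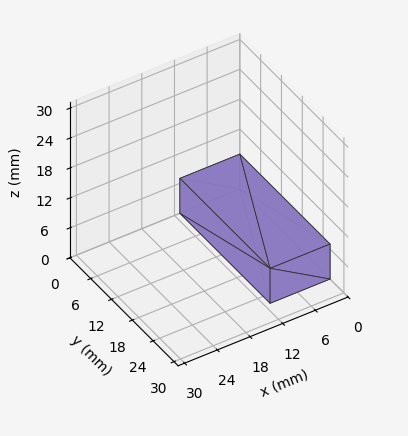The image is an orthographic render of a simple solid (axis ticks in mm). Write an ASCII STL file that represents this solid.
Reading the render: the shape is a rectangular box, roughly 11 × 26 mm footprint and 7 mm tall (dimensions read to the nearest mm from the axis ticks). For the STL, each face is triangulated and given an outward normal.

solid part
  facet normal 0.0000 0.0000 -1.0000
    outer loop
      vertex 11.0 26.0 0.0
      vertex 11.0 0.0 0.0
      vertex 0.0 0.0 0.0
    endloop
  endfacet
  facet normal 0.0000 0.0000 -1.0000
    outer loop
      vertex 0.0 26.0 0.0
      vertex 11.0 26.0 0.0
      vertex 0.0 0.0 0.0
    endloop
  endfacet
  facet normal 0.0000 0.0000 1.0000
    outer loop
      vertex 0.0 0.0 7.0
      vertex 11.0 0.0 7.0
      vertex 11.0 26.0 7.0
    endloop
  endfacet
  facet normal 0.0000 0.0000 1.0000
    outer loop
      vertex 0.0 0.0 7.0
      vertex 11.0 26.0 7.0
      vertex 0.0 26.0 7.0
    endloop
  endfacet
  facet normal 0.0000 -1.0000 0.0000
    outer loop
      vertex 0.0 0.0 0.0
      vertex 11.0 0.0 0.0
      vertex 11.0 0.0 7.0
    endloop
  endfacet
  facet normal 0.0000 -1.0000 0.0000
    outer loop
      vertex 0.0 0.0 0.0
      vertex 11.0 0.0 7.0
      vertex 0.0 0.0 7.0
    endloop
  endfacet
  facet normal 0.0000 1.0000 0.0000
    outer loop
      vertex 11.0 26.0 7.0
      vertex 11.0 26.0 0.0
      vertex 0.0 26.0 0.0
    endloop
  endfacet
  facet normal 0.0000 1.0000 0.0000
    outer loop
      vertex 0.0 26.0 7.0
      vertex 11.0 26.0 7.0
      vertex 0.0 26.0 0.0
    endloop
  endfacet
  facet normal -1.0000 0.0000 0.0000
    outer loop
      vertex 0.0 26.0 7.0
      vertex 0.0 26.0 0.0
      vertex 0.0 0.0 0.0
    endloop
  endfacet
  facet normal -1.0000 0.0000 0.0000
    outer loop
      vertex 0.0 0.0 7.0
      vertex 0.0 26.0 7.0
      vertex 0.0 0.0 0.0
    endloop
  endfacet
  facet normal 1.0000 0.0000 0.0000
    outer loop
      vertex 11.0 0.0 0.0
      vertex 11.0 26.0 0.0
      vertex 11.0 26.0 7.0
    endloop
  endfacet
  facet normal 1.0000 0.0000 0.0000
    outer loop
      vertex 11.0 0.0 0.0
      vertex 11.0 26.0 7.0
      vertex 11.0 0.0 7.0
    endloop
  endfacet
endsolid part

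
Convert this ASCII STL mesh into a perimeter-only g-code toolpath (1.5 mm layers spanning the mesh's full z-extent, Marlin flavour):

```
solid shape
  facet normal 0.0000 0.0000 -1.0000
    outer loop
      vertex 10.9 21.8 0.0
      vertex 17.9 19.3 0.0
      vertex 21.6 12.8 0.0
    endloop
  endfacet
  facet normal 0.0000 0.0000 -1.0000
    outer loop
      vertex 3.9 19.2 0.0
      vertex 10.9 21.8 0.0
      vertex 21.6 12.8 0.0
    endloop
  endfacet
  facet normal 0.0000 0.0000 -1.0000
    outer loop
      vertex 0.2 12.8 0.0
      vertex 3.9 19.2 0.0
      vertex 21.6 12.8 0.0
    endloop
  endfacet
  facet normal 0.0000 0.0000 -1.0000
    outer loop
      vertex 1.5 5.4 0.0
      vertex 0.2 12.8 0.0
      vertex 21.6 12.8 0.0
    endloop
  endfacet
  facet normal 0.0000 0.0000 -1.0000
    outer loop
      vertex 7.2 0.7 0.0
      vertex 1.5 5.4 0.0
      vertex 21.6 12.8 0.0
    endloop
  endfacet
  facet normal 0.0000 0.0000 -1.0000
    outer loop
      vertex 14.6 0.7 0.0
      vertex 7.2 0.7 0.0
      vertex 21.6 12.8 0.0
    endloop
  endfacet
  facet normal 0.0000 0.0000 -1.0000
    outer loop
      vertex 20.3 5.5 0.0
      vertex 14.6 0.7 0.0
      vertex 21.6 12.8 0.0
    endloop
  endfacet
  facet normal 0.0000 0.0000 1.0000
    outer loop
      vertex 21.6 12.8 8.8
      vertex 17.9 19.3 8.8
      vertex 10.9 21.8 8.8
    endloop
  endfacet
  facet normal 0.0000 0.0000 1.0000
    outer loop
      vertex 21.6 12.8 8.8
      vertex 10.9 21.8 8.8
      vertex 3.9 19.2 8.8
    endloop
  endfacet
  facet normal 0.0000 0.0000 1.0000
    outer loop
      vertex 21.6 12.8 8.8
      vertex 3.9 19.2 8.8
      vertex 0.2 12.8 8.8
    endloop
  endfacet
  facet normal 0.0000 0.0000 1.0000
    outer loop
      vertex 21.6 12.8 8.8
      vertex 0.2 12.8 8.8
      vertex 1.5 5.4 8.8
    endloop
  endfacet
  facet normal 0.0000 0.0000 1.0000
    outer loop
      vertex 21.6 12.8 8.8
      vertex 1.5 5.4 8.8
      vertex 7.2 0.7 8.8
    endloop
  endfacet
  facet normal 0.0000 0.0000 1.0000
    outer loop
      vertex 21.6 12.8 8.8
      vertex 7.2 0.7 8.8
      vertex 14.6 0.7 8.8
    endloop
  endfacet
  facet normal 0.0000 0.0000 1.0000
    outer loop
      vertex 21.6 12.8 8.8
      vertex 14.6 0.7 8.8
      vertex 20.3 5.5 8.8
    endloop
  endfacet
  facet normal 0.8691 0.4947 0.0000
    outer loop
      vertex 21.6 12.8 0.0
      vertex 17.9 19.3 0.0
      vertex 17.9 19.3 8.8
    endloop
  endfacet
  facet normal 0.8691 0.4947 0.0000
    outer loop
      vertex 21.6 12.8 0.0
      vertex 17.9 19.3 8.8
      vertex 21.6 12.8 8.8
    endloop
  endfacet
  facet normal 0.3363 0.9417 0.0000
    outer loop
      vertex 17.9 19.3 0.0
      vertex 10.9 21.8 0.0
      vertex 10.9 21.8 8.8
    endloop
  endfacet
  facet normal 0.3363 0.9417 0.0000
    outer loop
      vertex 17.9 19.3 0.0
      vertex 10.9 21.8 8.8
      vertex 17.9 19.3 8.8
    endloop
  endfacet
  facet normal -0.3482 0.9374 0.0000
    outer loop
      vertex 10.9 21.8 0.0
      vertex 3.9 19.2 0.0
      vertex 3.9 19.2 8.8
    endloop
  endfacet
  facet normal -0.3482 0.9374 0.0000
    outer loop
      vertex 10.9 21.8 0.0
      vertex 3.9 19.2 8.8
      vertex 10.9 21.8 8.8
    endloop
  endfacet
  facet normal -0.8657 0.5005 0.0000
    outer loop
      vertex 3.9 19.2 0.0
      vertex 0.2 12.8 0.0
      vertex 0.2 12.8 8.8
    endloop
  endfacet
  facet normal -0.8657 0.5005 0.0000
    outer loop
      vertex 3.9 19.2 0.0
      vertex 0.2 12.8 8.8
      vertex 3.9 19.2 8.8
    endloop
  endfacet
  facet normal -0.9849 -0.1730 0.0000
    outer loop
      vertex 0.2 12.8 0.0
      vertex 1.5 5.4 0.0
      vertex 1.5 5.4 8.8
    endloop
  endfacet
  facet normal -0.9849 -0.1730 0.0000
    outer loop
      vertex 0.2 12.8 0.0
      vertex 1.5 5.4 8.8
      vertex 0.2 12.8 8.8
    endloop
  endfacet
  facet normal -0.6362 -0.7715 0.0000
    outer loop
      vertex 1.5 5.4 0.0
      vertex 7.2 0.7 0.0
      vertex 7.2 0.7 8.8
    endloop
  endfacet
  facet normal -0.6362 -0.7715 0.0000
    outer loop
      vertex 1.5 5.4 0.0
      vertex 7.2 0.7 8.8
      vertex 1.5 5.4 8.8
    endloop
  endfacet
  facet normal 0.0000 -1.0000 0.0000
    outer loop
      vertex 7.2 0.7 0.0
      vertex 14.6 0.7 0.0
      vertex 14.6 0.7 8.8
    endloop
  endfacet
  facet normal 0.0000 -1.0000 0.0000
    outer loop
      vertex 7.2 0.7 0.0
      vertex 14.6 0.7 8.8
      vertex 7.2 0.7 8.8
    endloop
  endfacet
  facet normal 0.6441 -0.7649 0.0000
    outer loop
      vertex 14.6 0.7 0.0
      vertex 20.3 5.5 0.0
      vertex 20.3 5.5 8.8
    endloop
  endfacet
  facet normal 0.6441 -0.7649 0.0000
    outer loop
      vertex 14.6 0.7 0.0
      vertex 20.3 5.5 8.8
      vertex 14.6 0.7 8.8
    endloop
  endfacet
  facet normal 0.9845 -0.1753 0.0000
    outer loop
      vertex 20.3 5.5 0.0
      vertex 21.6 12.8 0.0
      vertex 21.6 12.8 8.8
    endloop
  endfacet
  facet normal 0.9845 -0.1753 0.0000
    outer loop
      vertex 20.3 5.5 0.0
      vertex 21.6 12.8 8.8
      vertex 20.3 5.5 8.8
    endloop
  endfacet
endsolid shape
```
; perimeter-only toolpath
G21 ; units = mm
G90 ; absolute positioning
G28 ; home
; layer 1
G0 Z1.5
G0 X21.6 Y12.8
G1 X17.9 Y19.3
G1 X10.9 Y21.8
G1 X3.9 Y19.2
G1 X0.2 Y12.8
G1 X1.5 Y5.4
G1 X7.2 Y0.7
G1 X14.6 Y0.7
G1 X20.3 Y5.5
G1 X21.6 Y12.8
; layer 2
G0 Z2.9
G0 X21.6 Y12.8
G1 X17.9 Y19.3
G1 X10.9 Y21.8
G1 X3.9 Y19.2
G1 X0.2 Y12.8
G1 X1.5 Y5.4
G1 X7.2 Y0.7
G1 X14.6 Y0.7
G1 X20.3 Y5.5
G1 X21.6 Y12.8
; layer 3
G0 Z4.4
G0 X21.6 Y12.8
G1 X17.9 Y19.3
G1 X10.9 Y21.8
G1 X3.9 Y19.2
G1 X0.2 Y12.8
G1 X1.5 Y5.4
G1 X7.2 Y0.7
G1 X14.6 Y0.7
G1 X20.3 Y5.5
G1 X21.6 Y12.8
; layer 4
G0 Z5.9
G0 X21.6 Y12.8
G1 X17.9 Y19.3
G1 X10.9 Y21.8
G1 X3.9 Y19.2
G1 X0.2 Y12.8
G1 X1.5 Y5.4
G1 X7.2 Y0.7
G1 X14.6 Y0.7
G1 X20.3 Y5.5
G1 X21.6 Y12.8
; layer 5
G0 Z7.3
G0 X21.6 Y12.8
G1 X17.9 Y19.3
G1 X10.9 Y21.8
G1 X3.9 Y19.2
G1 X0.2 Y12.8
G1 X1.5 Y5.4
G1 X7.2 Y0.7
G1 X14.6 Y0.7
G1 X20.3 Y5.5
G1 X21.6 Y12.8
; layer 6
G0 Z8.8
G0 X21.6 Y12.8
G1 X17.9 Y19.3
G1 X10.9 Y21.8
G1 X3.9 Y19.2
G1 X0.2 Y12.8
G1 X1.5 Y5.4
G1 X7.2 Y0.7
G1 X14.6 Y0.7
G1 X20.3 Y5.5
G1 X21.6 Y12.8
M2 ; end

The solid is a regular 9-sided prism (a cylinder approximated with 9 flat sides), circumscribed radius ≈ 10.9 mm, height ≈ 8.8 mm. Slicing at Δz = 1.5 mm — 6 equal slices spanning the solid's height, so layer i sits at z = i·h/6 — gives 6 non-empty perimeters. Each is a 9-segment closed polygon; G0 lifts to the layer z and rapids to the start vertex, then G1 traces the edges.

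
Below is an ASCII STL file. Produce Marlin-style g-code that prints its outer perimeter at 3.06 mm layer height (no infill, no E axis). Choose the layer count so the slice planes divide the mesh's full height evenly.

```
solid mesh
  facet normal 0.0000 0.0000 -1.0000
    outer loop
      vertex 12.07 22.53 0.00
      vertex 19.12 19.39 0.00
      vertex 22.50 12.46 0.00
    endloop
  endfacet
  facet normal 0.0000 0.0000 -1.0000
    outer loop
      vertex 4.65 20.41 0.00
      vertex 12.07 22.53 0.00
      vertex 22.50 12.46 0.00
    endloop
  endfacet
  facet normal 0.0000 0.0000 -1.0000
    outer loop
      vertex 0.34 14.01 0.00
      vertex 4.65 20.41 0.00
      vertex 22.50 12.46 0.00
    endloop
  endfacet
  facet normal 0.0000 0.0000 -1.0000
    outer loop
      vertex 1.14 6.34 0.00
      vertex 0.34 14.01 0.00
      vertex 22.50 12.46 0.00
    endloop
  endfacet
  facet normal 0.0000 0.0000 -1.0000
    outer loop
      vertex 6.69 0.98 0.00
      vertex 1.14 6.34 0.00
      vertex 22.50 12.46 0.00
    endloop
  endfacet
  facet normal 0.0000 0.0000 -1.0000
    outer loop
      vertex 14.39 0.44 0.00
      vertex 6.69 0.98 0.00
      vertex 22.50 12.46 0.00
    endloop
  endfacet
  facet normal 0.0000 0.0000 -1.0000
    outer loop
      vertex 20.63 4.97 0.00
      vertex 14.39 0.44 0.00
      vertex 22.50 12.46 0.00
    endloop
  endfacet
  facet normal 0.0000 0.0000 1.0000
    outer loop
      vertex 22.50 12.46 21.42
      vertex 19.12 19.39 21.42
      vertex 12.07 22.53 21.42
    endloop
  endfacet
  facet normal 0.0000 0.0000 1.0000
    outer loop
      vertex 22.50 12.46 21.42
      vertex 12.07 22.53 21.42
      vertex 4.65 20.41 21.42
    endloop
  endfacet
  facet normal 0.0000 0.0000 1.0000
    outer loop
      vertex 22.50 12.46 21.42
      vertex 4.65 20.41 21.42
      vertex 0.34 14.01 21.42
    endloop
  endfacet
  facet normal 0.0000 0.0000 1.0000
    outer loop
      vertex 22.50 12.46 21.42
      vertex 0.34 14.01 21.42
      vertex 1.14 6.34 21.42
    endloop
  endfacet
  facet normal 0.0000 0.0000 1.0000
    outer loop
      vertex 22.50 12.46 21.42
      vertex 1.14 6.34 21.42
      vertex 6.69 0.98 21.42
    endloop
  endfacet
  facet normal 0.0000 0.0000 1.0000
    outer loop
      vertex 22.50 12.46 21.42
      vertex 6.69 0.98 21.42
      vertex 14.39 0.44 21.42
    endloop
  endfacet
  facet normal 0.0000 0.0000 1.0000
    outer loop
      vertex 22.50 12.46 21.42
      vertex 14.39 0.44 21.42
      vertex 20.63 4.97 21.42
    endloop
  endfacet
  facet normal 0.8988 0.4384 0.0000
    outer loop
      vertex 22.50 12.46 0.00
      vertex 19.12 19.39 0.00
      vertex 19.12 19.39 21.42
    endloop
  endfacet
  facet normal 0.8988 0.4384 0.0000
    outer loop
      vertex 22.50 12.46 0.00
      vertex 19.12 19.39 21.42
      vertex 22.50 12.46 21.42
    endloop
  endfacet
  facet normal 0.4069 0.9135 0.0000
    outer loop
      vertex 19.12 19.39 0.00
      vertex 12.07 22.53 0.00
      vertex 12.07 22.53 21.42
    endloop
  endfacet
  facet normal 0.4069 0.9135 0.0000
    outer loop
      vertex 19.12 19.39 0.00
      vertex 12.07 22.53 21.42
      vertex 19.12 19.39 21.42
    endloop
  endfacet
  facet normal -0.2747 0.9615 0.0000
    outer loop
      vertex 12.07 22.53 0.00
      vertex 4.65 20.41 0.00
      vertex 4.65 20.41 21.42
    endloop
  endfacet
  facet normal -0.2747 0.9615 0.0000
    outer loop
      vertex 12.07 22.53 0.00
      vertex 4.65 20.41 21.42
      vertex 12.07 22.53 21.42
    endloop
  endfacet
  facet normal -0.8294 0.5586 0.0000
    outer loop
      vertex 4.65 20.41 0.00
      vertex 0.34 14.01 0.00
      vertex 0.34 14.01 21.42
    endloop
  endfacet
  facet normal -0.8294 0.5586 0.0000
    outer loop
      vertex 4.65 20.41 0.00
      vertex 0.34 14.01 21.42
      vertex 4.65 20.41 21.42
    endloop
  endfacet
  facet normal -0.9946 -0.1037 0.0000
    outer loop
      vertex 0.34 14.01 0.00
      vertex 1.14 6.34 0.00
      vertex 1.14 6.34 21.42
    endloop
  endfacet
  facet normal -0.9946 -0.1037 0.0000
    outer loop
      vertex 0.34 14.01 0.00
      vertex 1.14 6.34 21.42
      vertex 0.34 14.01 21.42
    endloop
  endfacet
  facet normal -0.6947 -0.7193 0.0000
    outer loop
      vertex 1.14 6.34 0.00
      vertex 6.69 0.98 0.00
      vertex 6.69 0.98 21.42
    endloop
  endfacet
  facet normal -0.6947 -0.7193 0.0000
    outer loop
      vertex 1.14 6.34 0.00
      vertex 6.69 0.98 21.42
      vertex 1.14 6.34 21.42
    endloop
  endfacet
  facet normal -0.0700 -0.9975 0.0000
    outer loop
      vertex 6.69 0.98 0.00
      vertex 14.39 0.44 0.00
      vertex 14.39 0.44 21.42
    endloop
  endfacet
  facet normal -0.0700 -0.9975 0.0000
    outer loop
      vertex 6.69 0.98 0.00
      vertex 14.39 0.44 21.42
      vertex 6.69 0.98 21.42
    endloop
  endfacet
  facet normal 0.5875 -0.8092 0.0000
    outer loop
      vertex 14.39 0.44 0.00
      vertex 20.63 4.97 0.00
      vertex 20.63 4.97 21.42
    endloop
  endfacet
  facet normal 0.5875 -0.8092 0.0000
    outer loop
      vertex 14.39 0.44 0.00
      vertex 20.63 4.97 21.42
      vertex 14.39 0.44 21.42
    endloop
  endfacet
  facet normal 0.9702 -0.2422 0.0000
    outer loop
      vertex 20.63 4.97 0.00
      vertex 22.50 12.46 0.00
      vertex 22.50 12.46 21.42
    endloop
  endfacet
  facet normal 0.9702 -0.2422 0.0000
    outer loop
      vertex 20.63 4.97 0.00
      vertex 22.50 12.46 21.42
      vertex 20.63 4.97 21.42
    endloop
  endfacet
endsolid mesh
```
; perimeter-only toolpath
G21 ; units = mm
G90 ; absolute positioning
G28 ; home
; layer 1
G0 Z3.06
G0 X22.50 Y12.46
G1 X19.12 Y19.39
G1 X12.07 Y22.53
G1 X4.65 Y20.41
G1 X0.34 Y14.01
G1 X1.14 Y6.34
G1 X6.69 Y0.98
G1 X14.39 Y0.44
G1 X20.63 Y4.97
G1 X22.50 Y12.46
; layer 2
G0 Z6.12
G0 X22.50 Y12.46
G1 X19.12 Y19.39
G1 X12.07 Y22.53
G1 X4.65 Y20.41
G1 X0.34 Y14.01
G1 X1.14 Y6.34
G1 X6.69 Y0.98
G1 X14.39 Y0.44
G1 X20.63 Y4.97
G1 X22.50 Y12.46
; layer 3
G0 Z9.18
G0 X22.50 Y12.46
G1 X19.12 Y19.39
G1 X12.07 Y22.53
G1 X4.65 Y20.41
G1 X0.34 Y14.01
G1 X1.14 Y6.34
G1 X6.69 Y0.98
G1 X14.39 Y0.44
G1 X20.63 Y4.97
G1 X22.50 Y12.46
; layer 4
G0 Z12.24
G0 X22.50 Y12.46
G1 X19.12 Y19.39
G1 X12.07 Y22.53
G1 X4.65 Y20.41
G1 X0.34 Y14.01
G1 X1.14 Y6.34
G1 X6.69 Y0.98
G1 X14.39 Y0.44
G1 X20.63 Y4.97
G1 X22.50 Y12.46
; layer 5
G0 Z15.30
G0 X22.50 Y12.46
G1 X19.12 Y19.39
G1 X12.07 Y22.53
G1 X4.65 Y20.41
G1 X0.34 Y14.01
G1 X1.14 Y6.34
G1 X6.69 Y0.98
G1 X14.39 Y0.44
G1 X20.63 Y4.97
G1 X22.50 Y12.46
; layer 6
G0 Z18.36
G0 X22.50 Y12.46
G1 X19.12 Y19.39
G1 X12.07 Y22.53
G1 X4.65 Y20.41
G1 X0.34 Y14.01
G1 X1.14 Y6.34
G1 X6.69 Y0.98
G1 X14.39 Y0.44
G1 X20.63 Y4.97
G1 X22.50 Y12.46
; layer 7
G0 Z21.42
G0 X22.50 Y12.46
G1 X19.12 Y19.39
G1 X12.07 Y22.53
G1 X4.65 Y20.41
G1 X0.34 Y14.01
G1 X1.14 Y6.34
G1 X6.69 Y0.98
G1 X14.39 Y0.44
G1 X20.63 Y4.97
G1 X22.50 Y12.46
M2 ; end

The solid is a regular 9-sided prism (a cylinder approximated with 9 flat sides), circumscribed radius ≈ 11.3 mm, height ≈ 21.4 mm. Slicing at Δz = 3.06 mm — 7 equal slices spanning the solid's height, so layer i sits at z = i·h/7 — gives 7 non-empty perimeters. Each is a 9-segment closed polygon; G0 lifts to the layer z and rapids to the start vertex, then G1 traces the edges.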